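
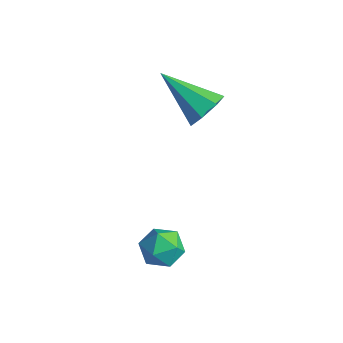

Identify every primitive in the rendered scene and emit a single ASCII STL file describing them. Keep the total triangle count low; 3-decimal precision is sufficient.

solid 
facet normal 0.791 0.273 -0.548
outer loop
vertex 1.078 3.334 2.516
vertex 0.72 3.815 2.239
vertex 1.09 3.84 2.785
endloop
endfacet
facet normal 0.320 -0.451 0.833
outer loop
vertex 1.078 3.334 2.516
vertex 1.09 3.84 2.785
vertex -0.64 3.345 3.181
endloop
endfacet
facet normal 0.791 0.273 -0.548
outer loop
vertex 1.09 3.84 2.785
vertex 0.72 3.815 2.239
vertex 0.824 4.326 2.643
endloop
endfacet
facet normal 0.117 0.337 0.934
outer loop
vertex 1.09 3.84 2.785
vertex 0.824 4.326 2.643
vertex -0.64 3.345 3.181
endloop
endfacet
facet normal 0.790 0.273 -0.549
outer loop
vertex 0.824 4.326 2.643
vertex 0.72 3.815 2.239
vertex 0.479 4.428 2.197
endloop
endfacet
facet normal -0.367 0.804 0.468
outer loop
vertex 0.824 4.326 2.643
vertex 0.479 4.428 2.197
vertex -0.64 3.345 3.181
endloop
endfacet
facet normal 0.791 0.273 -0.548
outer loop
vertex 0.479 4.428 2.197
vertex 0.72 3.815 2.239
vertex 0.316 4.068 1.782
endloop
endfacet
facet normal -0.771 0.599 -0.217
outer loop
vertex 0.479 4.428 2.197
vertex 0.316 4.068 1.782
vertex -0.64 3.345 3.181
endloop
endfacet
facet normal 0.791 0.273 -0.548
outer loop
vertex 0.316 4.068 1.782
vertex 0.72 3.815 2.239
vertex 0.458 3.517 1.712
endloop
endfacet
facet normal -0.787 -0.126 -0.603
outer loop
vertex 0.316 4.068 1.782
vertex 0.458 3.517 1.712
vertex -0.64 3.345 3.181
endloop
endfacet
facet normal 0.791 0.273 -0.548
outer loop
vertex 0.458 3.517 1.712
vertex 0.72 3.815 2.239
vertex 0.796 3.191 2.038
endloop
endfacet
facet normal -0.406 -0.821 -0.400
outer loop
vertex 0.458 3.517 1.712
vertex 0.796 3.191 2.038
vertex -0.64 3.345 3.181
endloop
endfacet
facet normal 0.791 0.273 -0.548
outer loop
vertex 0.796 3.191 2.038
vertex 0.72 3.815 2.239
vertex 1.078 3.334 2.516
endloop
endfacet
facet normal 0.086 -0.967 0.239
outer loop
vertex 0.796 3.191 2.038
vertex 1.078 3.334 2.516
vertex -0.64 3.345 3.181
endloop
endfacet
facet normal 0.289 0.365 0.885
outer loop
vertex 2.303 1.465 -0.262
vertex 2.223 0.867 0.011
vertex 2.808 1.036 -0.25
endloop
endfacet
facet normal 0.602 0.718 0.350
outer loop
vertex 2.303 1.465 -0.262
vertex 2.808 1.036 -0.25
vertex 2.693 1.397 -0.793
endloop
endfacet
facet normal 0.089 0.994 -0.062
outer loop
vertex 2.303 1.465 -0.262
vertex 2.693 1.397 -0.793
vertex 2.037 1.451 -0.869
endloop
endfacet
facet normal -0.542 0.812 0.219
outer loop
vertex 2.303 1.465 -0.262
vertex 2.037 1.451 -0.869
vertex 1.746 1.123 -0.372
endloop
endfacet
facet normal -0.418 0.423 0.804
outer loop
vertex 2.303 1.465 -0.262
vertex 1.746 1.123 -0.372
vertex 2.223 0.867 0.011
endloop
endfacet
facet normal 0.968 0.247 -0.041
outer loop
vertex 2.693 1.397 -0.793
vertex 2.808 1.036 -0.25
vertex 2.854 0.757 -0.848
endloop
endfacet
facet normal 0.462 -0.324 0.826
outer loop
vertex 2.808 1.036 -0.25
vertex 2.223 0.867 0.011
vertex 2.563 0.429 -0.351
endloop
endfacet
facet normal -0.682 -0.231 0.694
outer loop
vertex 2.223 0.867 0.011
vertex 1.746 1.123 -0.372
vertex 1.907 0.483 -0.427
endloop
endfacet
facet normal -0.882 0.398 -0.254
outer loop
vertex 1.746 1.123 -0.372
vertex 2.037 1.451 -0.869
vertex 1.792 0.844 -0.97
endloop
endfacet
facet normal 0.139 0.693 -0.708
outer loop
vertex 2.037 1.451 -0.869
vertex 2.693 1.397 -0.793
vertex 2.377 1.013 -1.231
endloop
endfacet
facet normal 0.542 -0.812 -0.219
outer loop
vertex 2.297 0.415 -0.958
vertex 2.854 0.757 -0.848
vertex 2.563 0.429 -0.351
endloop
endfacet
facet normal -0.089 -0.994 0.062
outer loop
vertex 2.297 0.415 -0.958
vertex 2.563 0.429 -0.351
vertex 1.907 0.483 -0.427
endloop
endfacet
facet normal -0.602 -0.718 -0.350
outer loop
vertex 2.297 0.415 -0.958
vertex 1.907 0.483 -0.427
vertex 1.792 0.844 -0.97
endloop
endfacet
facet normal -0.289 -0.365 -0.885
outer loop
vertex 2.297 0.415 -0.958
vertex 1.792 0.844 -0.97
vertex 2.377 1.013 -1.231
endloop
endfacet
facet normal 0.418 -0.423 -0.804
outer loop
vertex 2.297 0.415 -0.958
vertex 2.377 1.013 -1.231
vertex 2.854 0.757 -0.848
endloop
endfacet
facet normal 0.882 -0.398 0.254
outer loop
vertex 2.563 0.429 -0.351
vertex 2.854 0.757 -0.848
vertex 2.808 1.036 -0.25
endloop
endfacet
facet normal -0.139 -0.693 0.708
outer loop
vertex 1.907 0.483 -0.427
vertex 2.563 0.429 -0.351
vertex 2.223 0.867 0.011
endloop
endfacet
facet normal -0.968 -0.247 0.041
outer loop
vertex 1.792 0.844 -0.97
vertex 1.907 0.483 -0.427
vertex 1.746 1.123 -0.372
endloop
endfacet
facet normal -0.462 0.324 -0.826
outer loop
vertex 2.377 1.013 -1.231
vertex 1.792 0.844 -0.97
vertex 2.037 1.451 -0.869
endloop
endfacet
facet normal 0.682 0.231 -0.694
outer loop
vertex 2.854 0.757 -0.848
vertex 2.377 1.013 -1.231
vertex 2.693 1.397 -0.793
endloop
endfacet

endsolid


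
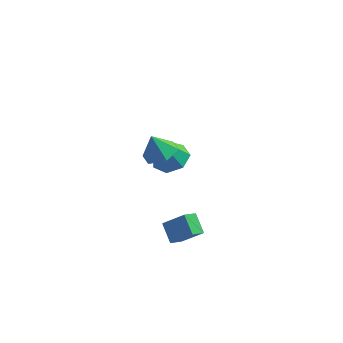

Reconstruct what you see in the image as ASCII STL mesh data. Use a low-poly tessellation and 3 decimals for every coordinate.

solid 
facet normal -0.504 -0.646 0.573
outer loop
vertex -1.285 -2.728 -2.516
vertex -2.358 -2.673 -3.398
vertex -0.831 -3.62 -3.123
endloop
endfacet
facet normal 0.772 -0.039 0.635
outer loop
vertex -0.322 -2.967 -3.702
vertex -1.285 -2.728 -2.516
vertex -0.831 -3.62 -3.123
endloop
endfacet
facet normal -0.504 -0.646 0.573
outer loop
vertex -0.831 -3.62 -3.123
vertex -2.358 -2.673 -3.398
vertex -1.904 -3.565 -4.005
endloop
endfacet
facet normal 0.387 -0.762 -0.519
outer loop
vertex -1.904 -3.565 -4.005
vertex -0.322 -2.967 -3.702
vertex -0.831 -3.62 -3.123
endloop
endfacet
facet normal -0.387 0.762 0.519
outer loop
vertex -1.285 -2.728 -2.516
vertex -1.849 -2.02 -3.977
vertex -2.358 -2.673 -3.398
endloop
endfacet
facet normal 0.772 -0.039 0.635
outer loop
vertex -0.776 -2.075 -3.095
vertex -1.285 -2.728 -2.516
vertex -0.322 -2.967 -3.702
endloop
endfacet
facet normal -0.387 0.762 0.519
outer loop
vertex -0.776 -2.075 -3.095
vertex -1.849 -2.02 -3.977
vertex -1.285 -2.728 -2.516
endloop
endfacet
facet normal -0.772 0.039 -0.635
outer loop
vertex -2.358 -2.673 -3.398
vertex -1.849 -2.02 -3.977
vertex -1.904 -3.565 -4.005
endloop
endfacet
facet normal 0.387 -0.762 -0.519
outer loop
vertex -1.395 -2.912 -4.584
vertex -0.322 -2.967 -3.702
vertex -1.904 -3.565 -4.005
endloop
endfacet
facet normal -0.772 0.039 -0.635
outer loop
vertex -1.904 -3.565 -4.005
vertex -1.849 -2.02 -3.977
vertex -1.395 -2.912 -4.584
endloop
endfacet
facet normal 0.504 0.646 -0.573
outer loop
vertex -1.395 -2.912 -4.584
vertex -0.776 -2.075 -3.095
vertex -0.322 -2.967 -3.702
endloop
endfacet
facet normal 0.504 0.646 -0.573
outer loop
vertex -1.849 -2.02 -3.977
vertex -0.776 -2.075 -3.095
vertex -1.395 -2.912 -4.584
endloop
endfacet
facet normal 0.385 -0.152 -0.911
outer loop
vertex -2.062 0.652 -0.152
vertex -2.61 -0.155 -0.249
vertex -2.959 0.713 -0.541
endloop
endfacet
facet normal -0.119 0.901 0.416
outer loop
vertex -2.062 0.652 -0.152
vertex -2.959 0.713 -0.541
vertex -3.09 0.035 0.889
endloop
endfacet
facet normal 0.385 -0.152 -0.911
outer loop
vertex -2.959 0.713 -0.541
vertex -2.61 -0.155 -0.249
vertex -3.507 -0.094 -0.638
endloop
endfacet
facet normal -0.824 0.538 0.180
outer loop
vertex -2.959 0.713 -0.541
vertex -3.507 -0.094 -0.638
vertex -3.09 0.035 0.889
endloop
endfacet
facet normal 0.385 -0.152 -0.911
outer loop
vertex -3.507 -0.094 -0.638
vertex -2.61 -0.155 -0.249
vertex -3.158 -0.961 -0.346
endloop
endfacet
facet normal -0.920 -0.278 0.275
outer loop
vertex -3.507 -0.094 -0.638
vertex -3.158 -0.961 -0.346
vertex -3.09 0.035 0.889
endloop
endfacet
facet normal 0.384 -0.152 -0.911
outer loop
vertex -3.158 -0.961 -0.346
vertex -2.61 -0.155 -0.249
vertex -2.26 -1.023 0.043
endloop
endfacet
facet normal -0.313 -0.731 0.607
outer loop
vertex -3.158 -0.961 -0.346
vertex -2.26 -1.023 0.043
vertex -3.09 0.035 0.889
endloop
endfacet
facet normal 0.384 -0.151 -0.911
outer loop
vertex -2.26 -1.023 0.043
vertex -2.61 -0.155 -0.249
vertex -1.712 -0.216 0.14
endloop
endfacet
facet normal 0.392 -0.367 0.844
outer loop
vertex -2.26 -1.023 0.043
vertex -1.712 -0.216 0.14
vertex -3.09 0.035 0.889
endloop
endfacet
facet normal 0.384 -0.151 -0.911
outer loop
vertex -1.712 -0.216 0.14
vertex -2.61 -0.155 -0.249
vertex -2.062 0.652 -0.152
endloop
endfacet
facet normal 0.488 0.449 0.748
outer loop
vertex -1.712 -0.216 0.14
vertex -2.062 0.652 -0.152
vertex -3.09 0.035 0.889
endloop
endfacet
facet normal 0.306 0.148 -0.940
outer loop
vertex -1.717 2.875 -4.679
vertex -2.399 3.681 -4.774
vertex -1.392 3.703 -4.443
endloop
endfacet
facet normal 0.670 -0.435 0.602
outer loop
vertex -1.717 2.875 -4.679
vertex -1.392 3.703 -4.443
vertex -3.021 3.379 -2.866
endloop
endfacet
facet normal 0.306 0.149 -0.940
outer loop
vertex -1.392 3.703 -4.443
vertex -2.399 3.681 -4.774
vertex -1.826 4.514 -4.456
endloop
endfacet
facet normal 0.618 0.342 0.708
outer loop
vertex -1.392 3.703 -4.443
vertex -1.826 4.514 -4.456
vertex -3.021 3.379 -2.866
endloop
endfacet
facet normal 0.306 0.148 -0.940
outer loop
vertex -1.826 4.514 -4.456
vertex -2.399 3.681 -4.774
vertex -2.691 4.697 -4.709
endloop
endfacet
facet normal 0.002 0.813 0.582
outer loop
vertex -1.826 4.514 -4.456
vertex -2.691 4.697 -4.709
vertex -3.021 3.379 -2.866
endloop
endfacet
facet normal 0.306 0.148 -0.940
outer loop
vertex -2.691 4.697 -4.709
vertex -2.399 3.681 -4.774
vertex -3.336 4.115 -5.011
endloop
endfacet
facet normal -0.713 0.625 0.319
outer loop
vertex -2.691 4.697 -4.709
vertex -3.336 4.115 -5.011
vertex -3.021 3.379 -2.866
endloop
endfacet
facet normal 0.307 0.149 -0.940
outer loop
vertex -3.336 4.115 -5.011
vertex -2.399 3.681 -4.774
vertex -3.275 3.206 -5.135
endloop
endfacet
facet normal -0.990 -0.082 0.117
outer loop
vertex -3.336 4.115 -5.011
vertex -3.275 3.206 -5.135
vertex -3.021 3.379 -2.866
endloop
endfacet
facet normal 0.307 0.148 -0.940
outer loop
vertex -3.275 3.206 -5.135
vertex -2.399 3.681 -4.774
vertex -2.555 2.654 -4.987
endloop
endfacet
facet normal -0.620 -0.774 0.128
outer loop
vertex -3.275 3.206 -5.135
vertex -2.555 2.654 -4.987
vertex -3.021 3.379 -2.866
endloop
endfacet
facet normal 0.306 0.148 -0.940
outer loop
vertex -2.555 2.654 -4.987
vertex -2.399 3.681 -4.774
vertex -1.717 2.875 -4.679
endloop
endfacet
facet normal 0.119 -0.931 0.344
outer loop
vertex -2.555 2.654 -4.987
vertex -1.717 2.875 -4.679
vertex -3.021 3.379 -2.866
endloop
endfacet

endsolid


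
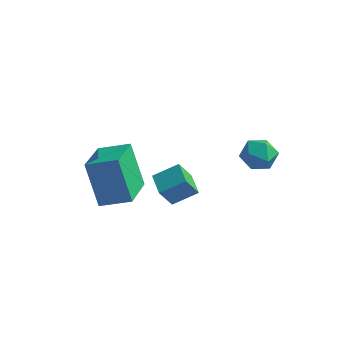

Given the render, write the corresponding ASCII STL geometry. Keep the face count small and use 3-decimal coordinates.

solid 
facet normal -0.977 0.145 0.158
outer loop
vertex 0.977 3.97 0.375
vertex 0.863 3.129 0.444
vertex 1.044 3.592 1.135
endloop
endfacet
facet normal -0.595 0.697 0.399
outer loop
vertex 0.977 3.97 0.375
vertex 1.044 3.592 1.135
vertex 1.601 4.196 0.91
endloop
endfacet
facet normal -0.221 0.964 -0.149
outer loop
vertex 0.977 3.97 0.375
vertex 1.601 4.196 0.91
vertex 1.765 4.105 0.079
endloop
endfacet
facet normal -0.372 0.576 -0.728
outer loop
vertex 0.977 3.97 0.375
vertex 1.765 4.105 0.079
vertex 1.309 3.446 -0.209
endloop
endfacet
facet normal -0.839 0.069 -0.539
outer loop
vertex 0.977 3.97 0.375
vertex 1.309 3.446 -0.209
vertex 0.863 3.129 0.444
endloop
endfacet
facet normal -0.132 0.451 0.883
outer loop
vertex 1.601 4.196 0.91
vertex 1.044 3.592 1.135
vertex 1.871 3.494 1.309
endloop
endfacet
facet normal -0.750 -0.442 0.492
outer loop
vertex 1.044 3.592 1.135
vertex 0.863 3.129 0.444
vertex 1.415 2.835 1.021
endloop
endfacet
facet normal -0.528 -0.564 -0.635
outer loop
vertex 0.863 3.129 0.444
vertex 1.309 3.446 -0.209
vertex 1.579 2.744 0.19
endloop
endfacet
facet normal 0.228 0.253 -0.940
outer loop
vertex 1.309 3.446 -0.209
vertex 1.765 4.105 0.079
vertex 2.136 3.348 -0.035
endloop
endfacet
facet normal 0.473 0.881 -0.003
outer loop
vertex 1.765 4.105 0.079
vertex 1.601 4.196 0.91
vertex 2.317 3.811 0.656
endloop
endfacet
facet normal 0.372 -0.576 0.728
outer loop
vertex 2.203 2.97 0.725
vertex 1.871 3.494 1.309
vertex 1.415 2.835 1.021
endloop
endfacet
facet normal 0.221 -0.964 0.149
outer loop
vertex 2.203 2.97 0.725
vertex 1.415 2.835 1.021
vertex 1.579 2.744 0.19
endloop
endfacet
facet normal 0.595 -0.697 -0.399
outer loop
vertex 2.203 2.97 0.725
vertex 1.579 2.744 0.19
vertex 2.136 3.348 -0.035
endloop
endfacet
facet normal 0.977 -0.145 -0.158
outer loop
vertex 2.203 2.97 0.725
vertex 2.136 3.348 -0.035
vertex 2.317 3.811 0.656
endloop
endfacet
facet normal 0.839 -0.069 0.539
outer loop
vertex 2.203 2.97 0.725
vertex 2.317 3.811 0.656
vertex 1.871 3.494 1.309
endloop
endfacet
facet normal -0.228 -0.253 0.940
outer loop
vertex 1.415 2.835 1.021
vertex 1.871 3.494 1.309
vertex 1.044 3.592 1.135
endloop
endfacet
facet normal -0.473 -0.881 0.003
outer loop
vertex 1.579 2.744 0.19
vertex 1.415 2.835 1.021
vertex 0.863 3.129 0.444
endloop
endfacet
facet normal 0.132 -0.451 -0.883
outer loop
vertex 2.136 3.348 -0.035
vertex 1.579 2.744 0.19
vertex 1.309 3.446 -0.209
endloop
endfacet
facet normal 0.750 0.442 -0.492
outer loop
vertex 2.317 3.811 0.656
vertex 2.136 3.348 -0.035
vertex 1.765 4.105 0.079
endloop
endfacet
facet normal 0.528 0.564 0.635
outer loop
vertex 1.871 3.494 1.309
vertex 2.317 3.811 0.656
vertex 1.601 4.196 0.91
endloop
endfacet
facet normal -0.712 -0.514 -0.479
outer loop
vertex -0.28 -1.749 1.527
vertex -0.959 -0.984 1.715
vertex 0.019 -1.242 0.54
endloop
endfacet
facet normal 0.652 -0.736 -0.180
outer loop
vertex 0.859 -0.636 1.105
vertex -0.28 -1.749 1.527
vertex 0.019 -1.242 0.54
endloop
endfacet
facet normal -0.711 -0.514 -0.479
outer loop
vertex 0.019 -1.242 0.54
vertex -0.959 -0.984 1.715
vertex -0.66 -0.477 0.727
endloop
endfacet
facet normal 0.260 0.441 -0.859
outer loop
vertex -0.66 -0.477 0.727
vertex 0.859 -0.636 1.105
vertex 0.019 -1.242 0.54
endloop
endfacet
facet normal -0.259 -0.441 0.859
outer loop
vertex -0.28 -1.749 1.527
vertex -0.119 -0.378 2.28
vertex -0.959 -0.984 1.715
endloop
endfacet
facet normal 0.652 -0.736 -0.180
outer loop
vertex 0.56 -1.143 2.093
vertex -0.28 -1.749 1.527
vertex 0.859 -0.636 1.105
endloop
endfacet
facet normal -0.260 -0.441 0.859
outer loop
vertex 0.56 -1.143 2.093
vertex -0.119 -0.378 2.28
vertex -0.28 -1.749 1.527
endloop
endfacet
facet normal -0.652 0.736 0.180
outer loop
vertex -0.959 -0.984 1.715
vertex -0.119 -0.378 2.28
vertex -0.66 -0.477 0.727
endloop
endfacet
facet normal 0.260 0.442 -0.859
outer loop
vertex 0.18 0.129 1.293
vertex 0.859 -0.636 1.105
vertex -0.66 -0.477 0.727
endloop
endfacet
facet normal -0.653 0.736 0.180
outer loop
vertex -0.66 -0.477 0.727
vertex -0.119 -0.378 2.28
vertex 0.18 0.129 1.293
endloop
endfacet
facet normal 0.712 0.514 0.479
outer loop
vertex 0.18 0.129 1.293
vertex 0.56 -1.143 2.093
vertex 0.859 -0.636 1.105
endloop
endfacet
facet normal 0.711 0.514 0.480
outer loop
vertex -0.119 -0.378 2.28
vertex 0.56 -1.143 2.093
vertex 0.18 0.129 1.293
endloop
endfacet
facet normal -0.899 -0.305 -0.314
outer loop
vertex -3.909 -1.018 1.297
vertex -4.347 0.892 0.696
vertex -3.092 -1.439 -0.635
endloop
endfacet
facet normal 0.214 -0.932 0.293
outer loop
vertex -1.833 -1.012 -0.196
vertex -3.909 -1.018 1.297
vertex -3.092 -1.439 -0.635
endloop
endfacet
facet normal -0.899 -0.305 -0.314
outer loop
vertex -3.092 -1.439 -0.635
vertex -4.347 0.892 0.696
vertex -3.53 0.471 -1.236
endloop
endfacet
facet normal 0.382 -0.197 -0.903
outer loop
vertex -3.53 0.471 -1.236
vertex -1.833 -1.012 -0.196
vertex -3.092 -1.439 -0.635
endloop
endfacet
facet normal -0.382 0.197 0.903
outer loop
vertex -3.909 -1.018 1.297
vertex -3.088 1.319 1.135
vertex -4.347 0.892 0.696
endloop
endfacet
facet normal 0.214 -0.932 0.293
outer loop
vertex -2.65 -0.591 1.736
vertex -3.909 -1.018 1.297
vertex -1.833 -1.012 -0.196
endloop
endfacet
facet normal -0.382 0.197 0.903
outer loop
vertex -2.65 -0.591 1.736
vertex -3.088 1.319 1.135
vertex -3.909 -1.018 1.297
endloop
endfacet
facet normal -0.214 0.932 -0.293
outer loop
vertex -4.347 0.892 0.696
vertex -3.088 1.319 1.135
vertex -3.53 0.471 -1.236
endloop
endfacet
facet normal 0.382 -0.197 -0.903
outer loop
vertex -2.271 0.898 -0.797
vertex -1.833 -1.012 -0.196
vertex -3.53 0.471 -1.236
endloop
endfacet
facet normal -0.214 0.932 -0.293
outer loop
vertex -3.53 0.471 -1.236
vertex -3.088 1.319 1.135
vertex -2.271 0.898 -0.797
endloop
endfacet
facet normal 0.899 0.305 0.314
outer loop
vertex -2.271 0.898 -0.797
vertex -2.65 -0.591 1.736
vertex -1.833 -1.012 -0.196
endloop
endfacet
facet normal 0.899 0.305 0.314
outer loop
vertex -3.088 1.319 1.135
vertex -2.65 -0.591 1.736
vertex -2.271 0.898 -0.797
endloop
endfacet

endsolid


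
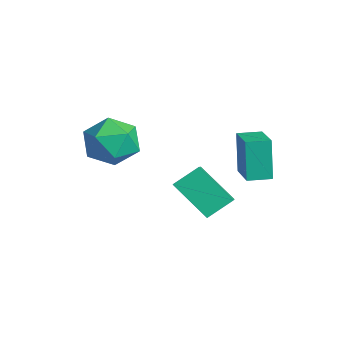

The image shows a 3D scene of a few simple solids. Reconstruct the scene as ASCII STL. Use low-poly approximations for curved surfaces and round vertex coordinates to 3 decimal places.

solid 
facet normal -0.625 -0.450 0.638
outer loop
vertex 1.532 0.914 0.748
vertex 1.515 1.943 1.457
vertex 0.4 1.415 -0.007
endloop
endfacet
facet normal 0.014 -0.823 -0.567
outer loop
vertex 1.625 2.297 -1.257
vertex 1.532 0.914 0.748
vertex 0.4 1.415 -0.007
endloop
endfacet
facet normal -0.625 -0.450 0.638
outer loop
vertex 0.4 1.415 -0.007
vertex 1.515 1.943 1.457
vertex 0.383 2.444 0.702
endloop
endfacet
facet normal -0.780 0.346 -0.521
outer loop
vertex 0.383 2.444 0.702
vertex 1.625 2.297 -1.257
vertex 0.4 1.415 -0.007
endloop
endfacet
facet normal 0.780 -0.346 0.521
outer loop
vertex 1.532 0.914 0.748
vertex 2.74 2.825 0.207
vertex 1.515 1.943 1.457
endloop
endfacet
facet normal 0.014 -0.823 -0.567
outer loop
vertex 2.757 1.796 -0.502
vertex 1.532 0.914 0.748
vertex 1.625 2.297 -1.257
endloop
endfacet
facet normal 0.780 -0.346 0.521
outer loop
vertex 2.757 1.796 -0.502
vertex 2.74 2.825 0.207
vertex 1.532 0.914 0.748
endloop
endfacet
facet normal -0.014 0.823 0.567
outer loop
vertex 1.515 1.943 1.457
vertex 2.74 2.825 0.207
vertex 0.383 2.444 0.702
endloop
endfacet
facet normal -0.780 0.346 -0.521
outer loop
vertex 1.608 3.326 -0.548
vertex 1.625 2.297 -1.257
vertex 0.383 2.444 0.702
endloop
endfacet
facet normal -0.014 0.823 0.567
outer loop
vertex 0.383 2.444 0.702
vertex 2.74 2.825 0.207
vertex 1.608 3.326 -0.548
endloop
endfacet
facet normal 0.625 0.450 -0.638
outer loop
vertex 1.608 3.326 -0.548
vertex 2.757 1.796 -0.502
vertex 1.625 2.297 -1.257
endloop
endfacet
facet normal 0.625 0.450 -0.638
outer loop
vertex 2.74 2.825 0.207
vertex 2.757 1.796 -0.502
vertex 1.608 3.326 -0.548
endloop
endfacet
facet normal -0.957 0.154 -0.247
outer loop
vertex 1.818 3.269 3.151
vertex 1.974 4.216 3.137
vertex 2.25 3.172 1.417
endloop
endfacet
facet normal -0.163 -0.987 0.015
outer loop
vertex 3.666 2.944 1.783
vertex 1.818 3.269 3.151
vertex 2.25 3.172 1.417
endloop
endfacet
facet normal -0.956 0.155 -0.247
outer loop
vertex 2.25 3.172 1.417
vertex 1.974 4.216 3.137
vertex 2.407 4.119 1.403
endloop
endfacet
facet normal 0.242 -0.054 -0.969
outer loop
vertex 2.407 4.119 1.403
vertex 3.666 2.944 1.783
vertex 2.25 3.172 1.417
endloop
endfacet
facet normal -0.242 0.054 0.969
outer loop
vertex 1.818 3.269 3.151
vertex 3.39 3.988 3.503
vertex 1.974 4.216 3.137
endloop
endfacet
facet normal -0.163 -0.987 0.015
outer loop
vertex 3.233 3.041 3.517
vertex 1.818 3.269 3.151
vertex 3.666 2.944 1.783
endloop
endfacet
facet normal -0.242 0.054 0.969
outer loop
vertex 3.233 3.041 3.517
vertex 3.39 3.988 3.503
vertex 1.818 3.269 3.151
endloop
endfacet
facet normal 0.163 0.987 -0.015
outer loop
vertex 1.974 4.216 3.137
vertex 3.39 3.988 3.503
vertex 2.407 4.119 1.403
endloop
endfacet
facet normal 0.242 -0.054 -0.969
outer loop
vertex 3.822 3.891 1.769
vertex 3.666 2.944 1.783
vertex 2.407 4.119 1.403
endloop
endfacet
facet normal 0.163 0.987 -0.015
outer loop
vertex 2.407 4.119 1.403
vertex 3.39 3.988 3.503
vertex 3.822 3.891 1.769
endloop
endfacet
facet normal 0.957 -0.154 0.247
outer loop
vertex 3.822 3.891 1.769
vertex 3.233 3.041 3.517
vertex 3.666 2.944 1.783
endloop
endfacet
facet normal 0.957 -0.155 0.247
outer loop
vertex 3.39 3.988 3.503
vertex 3.233 3.041 3.517
vertex 3.822 3.891 1.769
endloop
endfacet
facet normal -0.601 0.453 0.658
outer loop
vertex -2.364 -0.274 1.99
vertex -1.572 -0.521 2.884
vertex -1.477 0.519 2.254
endloop
endfacet
facet normal -0.668 0.744 0.009
outer loop
vertex -2.364 -0.274 1.99
vertex -1.477 0.519 2.254
vertex -1.757 0.282 1.091
endloop
endfacet
facet normal -0.867 0.229 -0.443
outer loop
vertex -2.364 -0.274 1.99
vertex -1.757 0.282 1.091
vertex -2.025 -0.904 1.002
endloop
endfacet
facet normal -0.922 -0.379 -0.075
outer loop
vertex -2.364 -0.274 1.99
vertex -2.025 -0.904 1.002
vertex -1.911 -1.4 2.111
endloop
endfacet
facet normal -0.759 -0.240 0.606
outer loop
vertex -2.364 -0.274 1.99
vertex -1.911 -1.4 2.111
vertex -1.572 -0.521 2.884
endloop
endfacet
facet normal -0.026 0.981 -0.194
outer loop
vertex -1.757 0.282 1.091
vertex -1.477 0.519 2.254
vertex -0.589 0.38 1.429
endloop
endfacet
facet normal 0.081 0.511 0.856
outer loop
vertex -1.477 0.519 2.254
vertex -1.572 -0.521 2.884
vertex -0.475 -0.116 2.538
endloop
endfacet
facet normal -0.172 -0.612 0.772
outer loop
vertex -1.572 -0.521 2.884
vertex -1.911 -1.4 2.111
vertex -0.743 -1.302 2.449
endloop
endfacet
facet normal -0.437 -0.837 -0.329
outer loop
vertex -1.911 -1.4 2.111
vertex -2.025 -0.904 1.002
vertex -1.023 -1.539 1.286
endloop
endfacet
facet normal -0.347 0.148 -0.926
outer loop
vertex -2.025 -0.904 1.002
vertex -1.757 0.282 1.091
vertex -0.928 -0.499 0.656
endloop
endfacet
facet normal 0.922 0.379 0.075
outer loop
vertex -0.136 -0.746 1.55
vertex -0.589 0.38 1.429
vertex -0.475 -0.116 2.538
endloop
endfacet
facet normal 0.867 -0.229 0.443
outer loop
vertex -0.136 -0.746 1.55
vertex -0.475 -0.116 2.538
vertex -0.743 -1.302 2.449
endloop
endfacet
facet normal 0.668 -0.744 -0.009
outer loop
vertex -0.136 -0.746 1.55
vertex -0.743 -1.302 2.449
vertex -1.023 -1.539 1.286
endloop
endfacet
facet normal 0.601 -0.453 -0.658
outer loop
vertex -0.136 -0.746 1.55
vertex -1.023 -1.539 1.286
vertex -0.928 -0.499 0.656
endloop
endfacet
facet normal 0.759 0.240 -0.606
outer loop
vertex -0.136 -0.746 1.55
vertex -0.928 -0.499 0.656
vertex -0.589 0.38 1.429
endloop
endfacet
facet normal 0.437 0.837 0.329
outer loop
vertex -0.475 -0.116 2.538
vertex -0.589 0.38 1.429
vertex -1.477 0.519 2.254
endloop
endfacet
facet normal 0.347 -0.148 0.926
outer loop
vertex -0.743 -1.302 2.449
vertex -0.475 -0.116 2.538
vertex -1.572 -0.521 2.884
endloop
endfacet
facet normal 0.026 -0.981 0.194
outer loop
vertex -1.023 -1.539 1.286
vertex -0.743 -1.302 2.449
vertex -1.911 -1.4 2.111
endloop
endfacet
facet normal -0.081 -0.511 -0.856
outer loop
vertex -0.928 -0.499 0.656
vertex -1.023 -1.539 1.286
vertex -2.025 -0.904 1.002
endloop
endfacet
facet normal 0.172 0.612 -0.772
outer loop
vertex -0.589 0.38 1.429
vertex -0.928 -0.499 0.656
vertex -1.757 0.282 1.091
endloop
endfacet

endsolid


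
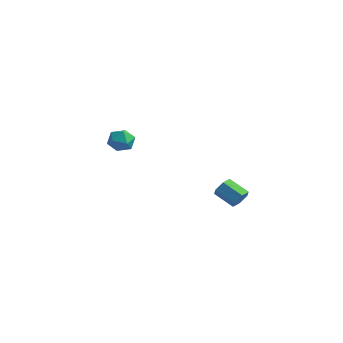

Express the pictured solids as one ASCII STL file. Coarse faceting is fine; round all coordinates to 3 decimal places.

solid 
facet normal 0.862 0.146 -0.486
outer loop
vertex 3.907 3.697 -2.206
vertex 3.624 3.945 -2.634
vertex 3.816 4.259 -2.199
endloop
endfacet
facet normal 0.481 0.067 0.874
outer loop
vertex 3.907 3.697 -2.206
vertex 3.816 4.259 -2.199
vertex 2.899 3.526 -1.638
endloop
endfacet
facet normal 0.481 0.067 0.874
outer loop
vertex 2.899 3.526 -1.638
vertex 3.816 4.259 -2.199
vertex 2.808 4.089 -1.631
endloop
endfacet
facet normal -0.862 -0.145 0.485
outer loop
vertex 2.899 3.526 -1.638
vertex 2.808 4.089 -1.631
vertex 2.616 3.775 -2.066
endloop
endfacet
facet normal 0.862 0.146 -0.486
outer loop
vertex 3.816 4.259 -2.199
vertex 3.624 3.945 -2.634
vertex 3.533 4.508 -2.626
endloop
endfacet
facet normal 0.103 0.888 0.449
outer loop
vertex 3.816 4.259 -2.199
vertex 3.533 4.508 -2.626
vertex 2.808 4.089 -1.631
endloop
endfacet
facet normal 0.101 0.888 0.448
outer loop
vertex 2.808 4.089 -1.631
vertex 3.533 4.508 -2.626
vertex 2.525 4.337 -2.059
endloop
endfacet
facet normal -0.862 -0.146 0.486
outer loop
vertex 2.808 4.089 -1.631
vertex 2.525 4.337 -2.059
vertex 2.616 3.775 -2.066
endloop
endfacet
facet normal 0.862 0.146 -0.485
outer loop
vertex 3.533 4.508 -2.626
vertex 3.624 3.945 -2.634
vertex 3.341 4.194 -3.062
endloop
endfacet
facet normal -0.379 0.822 -0.425
outer loop
vertex 3.533 4.508 -2.626
vertex 3.341 4.194 -3.062
vertex 2.525 4.337 -2.059
endloop
endfacet
facet normal -0.379 0.822 -0.426
outer loop
vertex 2.525 4.337 -2.059
vertex 3.341 4.194 -3.062
vertex 2.333 4.023 -2.494
endloop
endfacet
facet normal -0.862 -0.146 0.486
outer loop
vertex 2.525 4.337 -2.059
vertex 2.333 4.023 -2.494
vertex 2.616 3.775 -2.066
endloop
endfacet
facet normal 0.862 0.145 -0.485
outer loop
vertex 3.341 4.194 -3.062
vertex 3.624 3.945 -2.634
vertex 3.432 3.631 -3.069
endloop
endfacet
facet normal -0.481 -0.067 -0.874
outer loop
vertex 3.341 4.194 -3.062
vertex 3.432 3.631 -3.069
vertex 2.333 4.023 -2.494
endloop
endfacet
facet normal -0.481 -0.067 -0.874
outer loop
vertex 2.333 4.023 -2.494
vertex 3.432 3.631 -3.069
vertex 2.424 3.461 -2.501
endloop
endfacet
facet normal -0.862 -0.146 0.486
outer loop
vertex 2.333 4.023 -2.494
vertex 2.424 3.461 -2.501
vertex 2.616 3.775 -2.066
endloop
endfacet
facet normal 0.862 0.146 -0.486
outer loop
vertex 3.432 3.631 -3.069
vertex 3.624 3.945 -2.634
vertex 3.715 3.383 -2.641
endloop
endfacet
facet normal -0.102 -0.889 -0.447
outer loop
vertex 3.432 3.631 -3.069
vertex 3.715 3.383 -2.641
vertex 2.424 3.461 -2.501
endloop
endfacet
facet normal -0.102 -0.887 -0.450
outer loop
vertex 2.424 3.461 -2.501
vertex 3.715 3.383 -2.641
vertex 2.707 3.212 -2.074
endloop
endfacet
facet normal -0.862 -0.146 0.486
outer loop
vertex 2.424 3.461 -2.501
vertex 2.707 3.212 -2.074
vertex 2.616 3.775 -2.066
endloop
endfacet
facet normal 0.862 0.146 -0.486
outer loop
vertex 3.715 3.383 -2.641
vertex 3.624 3.945 -2.634
vertex 3.907 3.697 -2.206
endloop
endfacet
facet normal 0.379 -0.822 0.426
outer loop
vertex 3.715 3.383 -2.641
vertex 3.907 3.697 -2.206
vertex 2.707 3.212 -2.074
endloop
endfacet
facet normal 0.379 -0.822 0.425
outer loop
vertex 2.707 3.212 -2.074
vertex 3.907 3.697 -2.206
vertex 2.899 3.526 -1.638
endloop
endfacet
facet normal -0.862 -0.146 0.485
outer loop
vertex 2.707 3.212 -2.074
vertex 2.899 3.526 -1.638
vertex 2.616 3.775 -2.066
endloop
endfacet
facet normal -0.536 0.839 0.091
outer loop
vertex -3.362 3.835 -0.913
vertex -3.966 3.431 -0.743
vertex -3.509 3.664 -0.201
endloop
endfacet
facet normal 0.147 0.955 0.260
outer loop
vertex -3.362 3.835 -0.913
vertex -3.509 3.664 -0.201
vertex -2.809 3.626 -0.457
endloop
endfacet
facet normal 0.547 0.780 -0.305
outer loop
vertex -3.362 3.835 -0.913
vertex -2.809 3.626 -0.457
vertex -2.834 3.369 -1.158
endloop
endfacet
facet normal 0.109 0.556 -0.824
outer loop
vertex -3.362 3.835 -0.913
vertex -2.834 3.369 -1.158
vertex -3.549 3.248 -1.334
endloop
endfacet
facet normal -0.560 0.593 -0.579
outer loop
vertex -3.362 3.835 -0.913
vertex -3.549 3.248 -1.334
vertex -3.966 3.431 -0.743
endloop
endfacet
facet normal 0.319 0.515 0.795
outer loop
vertex -2.809 3.626 -0.457
vertex -3.509 3.664 -0.201
vertex -3.071 3.092 -0.006
endloop
endfacet
facet normal -0.787 0.329 0.522
outer loop
vertex -3.509 3.664 -0.201
vertex -3.966 3.431 -0.743
vertex -3.786 2.971 -0.182
endloop
endfacet
facet normal -0.825 -0.069 -0.561
outer loop
vertex -3.966 3.431 -0.743
vertex -3.549 3.248 -1.334
vertex -3.811 2.714 -0.883
endloop
endfacet
facet normal 0.258 -0.129 -0.958
outer loop
vertex -3.549 3.248 -1.334
vertex -2.834 3.369 -1.158
vertex -3.111 2.676 -1.139
endloop
endfacet
facet normal 0.965 0.232 -0.119
outer loop
vertex -2.834 3.369 -1.158
vertex -2.809 3.626 -0.457
vertex -2.654 2.909 -0.597
endloop
endfacet
facet normal -0.109 -0.556 0.824
outer loop
vertex -3.258 2.505 -0.427
vertex -3.071 3.092 -0.006
vertex -3.786 2.971 -0.182
endloop
endfacet
facet normal -0.547 -0.780 0.305
outer loop
vertex -3.258 2.505 -0.427
vertex -3.786 2.971 -0.182
vertex -3.811 2.714 -0.883
endloop
endfacet
facet normal -0.147 -0.955 -0.260
outer loop
vertex -3.258 2.505 -0.427
vertex -3.811 2.714 -0.883
vertex -3.111 2.676 -1.139
endloop
endfacet
facet normal 0.536 -0.839 -0.091
outer loop
vertex -3.258 2.505 -0.427
vertex -3.111 2.676 -1.139
vertex -2.654 2.909 -0.597
endloop
endfacet
facet normal 0.560 -0.593 0.579
outer loop
vertex -3.258 2.505 -0.427
vertex -2.654 2.909 -0.597
vertex -3.071 3.092 -0.006
endloop
endfacet
facet normal -0.258 0.129 0.958
outer loop
vertex -3.786 2.971 -0.182
vertex -3.071 3.092 -0.006
vertex -3.509 3.664 -0.201
endloop
endfacet
facet normal -0.965 -0.232 0.119
outer loop
vertex -3.811 2.714 -0.883
vertex -3.786 2.971 -0.182
vertex -3.966 3.431 -0.743
endloop
endfacet
facet normal -0.319 -0.515 -0.795
outer loop
vertex -3.111 2.676 -1.139
vertex -3.811 2.714 -0.883
vertex -3.549 3.248 -1.334
endloop
endfacet
facet normal 0.787 -0.329 -0.522
outer loop
vertex -2.654 2.909 -0.597
vertex -3.111 2.676 -1.139
vertex -2.834 3.369 -1.158
endloop
endfacet
facet normal 0.825 0.069 0.561
outer loop
vertex -3.071 3.092 -0.006
vertex -2.654 2.909 -0.597
vertex -2.809 3.626 -0.457
endloop
endfacet

endsolid


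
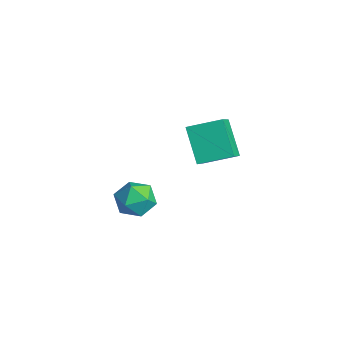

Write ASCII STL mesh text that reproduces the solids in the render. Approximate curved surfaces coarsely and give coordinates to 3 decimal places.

solid 
facet normal -0.635 0.472 -0.611
outer loop
vertex -3.96 2.311 2.393
vertex -3.392 3.64 2.83
vertex -2.739 2.227 1.06
endloop
endfacet
facet normal -0.376 -0.880 -0.289
outer loop
vertex -1.628 1.4 2.13
vertex -3.96 2.311 2.393
vertex -2.739 2.227 1.06
endloop
endfacet
facet normal -0.634 0.473 -0.612
outer loop
vertex -2.739 2.227 1.06
vertex -3.392 3.64 2.83
vertex -2.17 3.555 1.497
endloop
endfacet
facet normal 0.675 -0.047 -0.737
outer loop
vertex -2.17 3.555 1.497
vertex -1.628 1.4 2.13
vertex -2.739 2.227 1.06
endloop
endfacet
facet normal -0.675 0.046 0.736
outer loop
vertex -3.96 2.311 2.393
vertex -2.281 2.813 3.9
vertex -3.392 3.64 2.83
endloop
endfacet
facet normal -0.376 -0.880 -0.289
outer loop
vertex -2.85 1.485 3.463
vertex -3.96 2.311 2.393
vertex -1.628 1.4 2.13
endloop
endfacet
facet normal -0.675 0.047 0.736
outer loop
vertex -2.85 1.485 3.463
vertex -2.281 2.813 3.9
vertex -3.96 2.311 2.393
endloop
endfacet
facet normal 0.377 0.880 0.289
outer loop
vertex -3.392 3.64 2.83
vertex -2.281 2.813 3.9
vertex -2.17 3.555 1.497
endloop
endfacet
facet normal 0.675 -0.046 -0.736
outer loop
vertex -1.06 2.729 2.567
vertex -1.628 1.4 2.13
vertex -2.17 3.555 1.497
endloop
endfacet
facet normal 0.376 0.880 0.289
outer loop
vertex -2.17 3.555 1.497
vertex -2.281 2.813 3.9
vertex -1.06 2.729 2.567
endloop
endfacet
facet normal 0.635 -0.472 0.612
outer loop
vertex -1.06 2.729 2.567
vertex -2.85 1.485 3.463
vertex -1.628 1.4 2.13
endloop
endfacet
facet normal 0.635 -0.473 0.611
outer loop
vertex -2.281 2.813 3.9
vertex -2.85 1.485 3.463
vertex -1.06 2.729 2.567
endloop
endfacet
facet normal -0.962 0.245 -0.120
outer loop
vertex -0.084 -1.503 2.628
vertex -0.277 -2.347 2.455
vertex -0.305 -2.049 3.286
endloop
endfacet
facet normal -0.645 0.680 0.348
outer loop
vertex -0.084 -1.503 2.628
vertex -0.305 -2.049 3.286
vertex 0.358 -1.475 3.392
endloop
endfacet
facet normal -0.095 0.995 0.018
outer loop
vertex -0.084 -1.503 2.628
vertex 0.358 -1.475 3.392
vertex 0.796 -1.419 2.627
endloop
endfacet
facet normal -0.073 0.754 -0.653
outer loop
vertex -0.084 -1.503 2.628
vertex 0.796 -1.419 2.627
vertex 0.403 -1.958 2.048
endloop
endfacet
facet normal -0.608 0.291 -0.739
outer loop
vertex -0.084 -1.503 2.628
vertex 0.403 -1.958 2.048
vertex -0.277 -2.347 2.455
endloop
endfacet
facet normal -0.385 0.282 0.879
outer loop
vertex 0.358 -1.475 3.392
vertex -0.305 -2.049 3.286
vertex 0.437 -2.302 3.692
endloop
endfacet
facet normal -0.898 -0.422 0.121
outer loop
vertex -0.305 -2.049 3.286
vertex -0.277 -2.347 2.455
vertex 0.044 -2.841 3.113
endloop
endfacet
facet normal -0.326 -0.350 -0.878
outer loop
vertex -0.277 -2.347 2.455
vertex 0.403 -1.958 2.048
vertex 0.482 -2.785 2.348
endloop
endfacet
facet normal 0.541 0.400 -0.740
outer loop
vertex 0.403 -1.958 2.048
vertex 0.796 -1.419 2.627
vertex 1.145 -2.211 2.454
endloop
endfacet
facet normal 0.505 0.790 0.347
outer loop
vertex 0.796 -1.419 2.627
vertex 0.358 -1.475 3.392
vertex 1.117 -1.913 3.285
endloop
endfacet
facet normal 0.073 -0.754 0.653
outer loop
vertex 0.924 -2.757 3.112
vertex 0.437 -2.302 3.692
vertex 0.044 -2.841 3.113
endloop
endfacet
facet normal 0.095 -0.995 -0.018
outer loop
vertex 0.924 -2.757 3.112
vertex 0.044 -2.841 3.113
vertex 0.482 -2.785 2.348
endloop
endfacet
facet normal 0.645 -0.680 -0.348
outer loop
vertex 0.924 -2.757 3.112
vertex 0.482 -2.785 2.348
vertex 1.145 -2.211 2.454
endloop
endfacet
facet normal 0.962 -0.245 0.120
outer loop
vertex 0.924 -2.757 3.112
vertex 1.145 -2.211 2.454
vertex 1.117 -1.913 3.285
endloop
endfacet
facet normal 0.608 -0.291 0.739
outer loop
vertex 0.924 -2.757 3.112
vertex 1.117 -1.913 3.285
vertex 0.437 -2.302 3.692
endloop
endfacet
facet normal -0.541 -0.400 0.740
outer loop
vertex 0.044 -2.841 3.113
vertex 0.437 -2.302 3.692
vertex -0.305 -2.049 3.286
endloop
endfacet
facet normal -0.505 -0.790 -0.347
outer loop
vertex 0.482 -2.785 2.348
vertex 0.044 -2.841 3.113
vertex -0.277 -2.347 2.455
endloop
endfacet
facet normal 0.385 -0.282 -0.879
outer loop
vertex 1.145 -2.211 2.454
vertex 0.482 -2.785 2.348
vertex 0.403 -1.958 2.048
endloop
endfacet
facet normal 0.898 0.422 -0.121
outer loop
vertex 1.117 -1.913 3.285
vertex 1.145 -2.211 2.454
vertex 0.796 -1.419 2.627
endloop
endfacet
facet normal 0.326 0.350 0.878
outer loop
vertex 0.437 -2.302 3.692
vertex 1.117 -1.913 3.285
vertex 0.358 -1.475 3.392
endloop
endfacet

endsolid


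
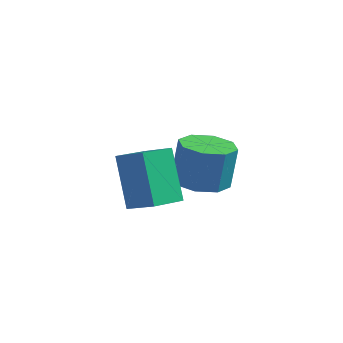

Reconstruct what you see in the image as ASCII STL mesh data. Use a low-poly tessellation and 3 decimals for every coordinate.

solid 
facet normal -0.054 -0.241 -0.969
outer loop
vertex 4.307 3.827 -2.501
vertex 3.733 2.981 -2.258
vertex 3.518 3.981 -2.495
endloop
endfacet
facet normal 0.184 0.951 -0.247
outer loop
vertex 4.307 3.827 -2.501
vertex 3.518 3.981 -2.495
vertex 4.4 4.244 -0.824
endloop
endfacet
facet normal 0.185 0.951 -0.247
outer loop
vertex 4.4 4.244 -0.824
vertex 3.518 3.981 -2.495
vertex 3.611 4.399 -0.819
endloop
endfacet
facet normal 0.054 0.241 0.969
outer loop
vertex 4.4 4.244 -0.824
vertex 3.611 4.399 -0.819
vertex 3.827 3.399 -0.582
endloop
endfacet
facet normal -0.054 -0.241 -0.969
outer loop
vertex 3.518 3.981 -2.495
vertex 3.733 2.981 -2.258
vertex 2.856 3.55 -2.351
endloop
endfacet
facet normal -0.563 0.808 -0.170
outer loop
vertex 3.518 3.981 -2.495
vertex 2.856 3.55 -2.351
vertex 3.611 4.399 -0.819
endloop
endfacet
facet normal -0.564 0.808 -0.170
outer loop
vertex 3.611 4.399 -0.819
vertex 2.856 3.55 -2.351
vertex 2.949 3.967 -0.675
endloop
endfacet
facet normal 0.053 0.241 0.969
outer loop
vertex 3.611 4.399 -0.819
vertex 2.949 3.967 -0.675
vertex 3.827 3.399 -0.582
endloop
endfacet
facet normal -0.054 -0.242 -0.969
outer loop
vertex 2.856 3.55 -2.351
vertex 3.733 2.981 -2.258
vertex 2.707 2.785 -2.152
endloop
endfacet
facet normal -0.981 0.193 0.006
outer loop
vertex 2.856 3.55 -2.351
vertex 2.707 2.785 -2.152
vertex 2.949 3.967 -0.675
endloop
endfacet
facet normal -0.981 0.193 0.006
outer loop
vertex 2.949 3.967 -0.675
vertex 2.707 2.785 -2.152
vertex 2.8 3.203 -0.476
endloop
endfacet
facet normal 0.054 0.242 0.969
outer loop
vertex 2.949 3.967 -0.675
vertex 2.8 3.203 -0.476
vertex 3.827 3.399 -0.582
endloop
endfacet
facet normal -0.054 -0.241 -0.969
outer loop
vertex 2.707 2.785 -2.152
vertex 3.733 2.981 -2.258
vertex 3.16 2.136 -2.016
endloop
endfacet
facet normal -0.824 -0.537 0.180
outer loop
vertex 2.707 2.785 -2.152
vertex 3.16 2.136 -2.016
vertex 2.8 3.203 -0.476
endloop
endfacet
facet normal -0.824 -0.537 0.179
outer loop
vertex 2.8 3.203 -0.476
vertex 3.16 2.136 -2.016
vertex 3.253 2.553 -0.339
endloop
endfacet
facet normal 0.054 0.242 0.969
outer loop
vertex 2.8 3.203 -0.476
vertex 3.253 2.553 -0.339
vertex 3.827 3.399 -0.582
endloop
endfacet
facet normal -0.054 -0.241 -0.969
outer loop
vertex 3.16 2.136 -2.016
vertex 3.733 2.981 -2.258
vertex 3.949 1.981 -2.021
endloop
endfacet
facet normal -0.185 -0.951 0.247
outer loop
vertex 3.16 2.136 -2.016
vertex 3.949 1.981 -2.021
vertex 3.253 2.553 -0.339
endloop
endfacet
facet normal -0.184 -0.951 0.247
outer loop
vertex 3.253 2.553 -0.339
vertex 3.949 1.981 -2.021
vertex 4.042 2.399 -0.345
endloop
endfacet
facet normal 0.054 0.241 0.969
outer loop
vertex 3.253 2.553 -0.339
vertex 4.042 2.399 -0.345
vertex 3.827 3.399 -0.582
endloop
endfacet
facet normal -0.053 -0.241 -0.969
outer loop
vertex 3.949 1.981 -2.021
vertex 3.733 2.981 -2.258
vertex 4.611 2.413 -2.165
endloop
endfacet
facet normal 0.564 -0.808 0.170
outer loop
vertex 3.949 1.981 -2.021
vertex 4.611 2.413 -2.165
vertex 4.042 2.399 -0.345
endloop
endfacet
facet normal 0.563 -0.809 0.170
outer loop
vertex 4.042 2.399 -0.345
vertex 4.611 2.413 -2.165
vertex 4.704 2.83 -0.489
endloop
endfacet
facet normal 0.054 0.241 0.969
outer loop
vertex 4.042 2.399 -0.345
vertex 4.704 2.83 -0.489
vertex 3.827 3.399 -0.582
endloop
endfacet
facet normal -0.054 -0.242 -0.969
outer loop
vertex 4.611 2.413 -2.165
vertex 3.733 2.981 -2.258
vertex 4.76 3.177 -2.364
endloop
endfacet
facet normal 0.981 -0.193 -0.006
outer loop
vertex 4.611 2.413 -2.165
vertex 4.76 3.177 -2.364
vertex 4.704 2.83 -0.489
endloop
endfacet
facet normal 0.981 -0.193 -0.006
outer loop
vertex 4.704 2.83 -0.489
vertex 4.76 3.177 -2.364
vertex 4.853 3.595 -0.688
endloop
endfacet
facet normal 0.054 0.242 0.969
outer loop
vertex 4.704 2.83 -0.489
vertex 4.853 3.595 -0.688
vertex 3.827 3.399 -0.582
endloop
endfacet
facet normal -0.054 -0.242 -0.969
outer loop
vertex 4.76 3.177 -2.364
vertex 3.733 2.981 -2.258
vertex 4.307 3.827 -2.501
endloop
endfacet
facet normal 0.824 0.537 -0.180
outer loop
vertex 4.76 3.177 -2.364
vertex 4.307 3.827 -2.501
vertex 4.853 3.595 -0.688
endloop
endfacet
facet normal 0.824 0.538 -0.179
outer loop
vertex 4.853 3.595 -0.688
vertex 4.307 3.827 -2.501
vertex 4.4 4.244 -0.824
endloop
endfacet
facet normal 0.054 0.241 0.969
outer loop
vertex 4.853 3.595 -0.688
vertex 4.4 4.244 -0.824
vertex 3.827 3.399 -0.582
endloop
endfacet
facet normal -0.378 0.417 0.827
outer loop
vertex 3.094 -0.312 1.144
vertex 3.58 0.917 0.747
vertex 2.007 -0.081 0.53
endloop
endfacet
facet normal -0.352 -0.891 0.288
outer loop
vertex 2.82 -0.977 -1.247
vertex 3.094 -0.312 1.144
vertex 2.007 -0.081 0.53
endloop
endfacet
facet normal -0.378 0.417 0.827
outer loop
vertex 2.007 -0.081 0.53
vertex 3.58 0.917 0.747
vertex 2.493 1.148 0.133
endloop
endfacet
facet normal -0.856 0.182 -0.484
outer loop
vertex 2.493 1.148 0.133
vertex 2.82 -0.977 -1.247
vertex 2.007 -0.081 0.53
endloop
endfacet
facet normal 0.856 -0.182 0.484
outer loop
vertex 3.094 -0.312 1.144
vertex 4.393 0.021 -1.03
vertex 3.58 0.917 0.747
endloop
endfacet
facet normal -0.352 -0.891 0.288
outer loop
vertex 3.907 -1.208 -0.633
vertex 3.094 -0.312 1.144
vertex 2.82 -0.977 -1.247
endloop
endfacet
facet normal 0.856 -0.182 0.484
outer loop
vertex 3.907 -1.208 -0.633
vertex 4.393 0.021 -1.03
vertex 3.094 -0.312 1.144
endloop
endfacet
facet normal 0.352 0.891 -0.288
outer loop
vertex 3.58 0.917 0.747
vertex 4.393 0.021 -1.03
vertex 2.493 1.148 0.133
endloop
endfacet
facet normal -0.856 0.182 -0.484
outer loop
vertex 3.306 0.252 -1.644
vertex 2.82 -0.977 -1.247
vertex 2.493 1.148 0.133
endloop
endfacet
facet normal 0.352 0.891 -0.288
outer loop
vertex 2.493 1.148 0.133
vertex 4.393 0.021 -1.03
vertex 3.306 0.252 -1.644
endloop
endfacet
facet normal 0.378 -0.417 -0.827
outer loop
vertex 3.306 0.252 -1.644
vertex 3.907 -1.208 -0.633
vertex 2.82 -0.977 -1.247
endloop
endfacet
facet normal 0.378 -0.417 -0.827
outer loop
vertex 4.393 0.021 -1.03
vertex 3.907 -1.208 -0.633
vertex 3.306 0.252 -1.644
endloop
endfacet

endsolid


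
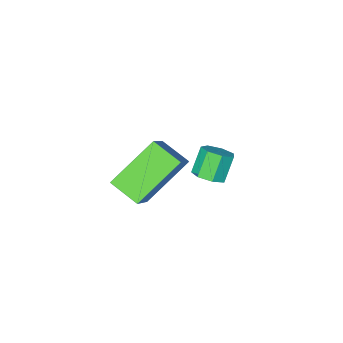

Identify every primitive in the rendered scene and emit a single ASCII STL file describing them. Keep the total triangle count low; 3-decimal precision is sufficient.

solid 
facet normal -0.511 -0.513 -0.690
outer loop
vertex 0.897 -0.178 -0.92
vertex 0.519 0.861 -1.412
vertex 2.603 -0.163 -2.195
endloop
endfacet
facet normal 0.312 -0.858 0.407
outer loop
vertex 3.661 0.899 -0.768
vertex 0.897 -0.178 -0.92
vertex 2.603 -0.163 -2.195
endloop
endfacet
facet normal -0.511 -0.513 -0.689
outer loop
vertex 2.603 -0.163 -2.195
vertex 0.519 0.861 -1.412
vertex 2.225 0.876 -2.688
endloop
endfacet
facet normal 0.801 0.007 -0.599
outer loop
vertex 2.225 0.876 -2.688
vertex 3.661 0.899 -0.768
vertex 2.603 -0.163 -2.195
endloop
endfacet
facet normal -0.801 -0.008 0.599
outer loop
vertex 0.897 -0.178 -0.92
vertex 1.577 1.923 0.015
vertex 0.519 0.861 -1.412
endloop
endfacet
facet normal 0.312 -0.858 0.407
outer loop
vertex 1.955 0.884 0.508
vertex 0.897 -0.178 -0.92
vertex 3.661 0.899 -0.768
endloop
endfacet
facet normal -0.801 -0.007 0.599
outer loop
vertex 1.955 0.884 0.508
vertex 1.577 1.923 0.015
vertex 0.897 -0.178 -0.92
endloop
endfacet
facet normal -0.312 0.858 -0.407
outer loop
vertex 0.519 0.861 -1.412
vertex 1.577 1.923 0.015
vertex 2.225 0.876 -2.688
endloop
endfacet
facet normal 0.801 0.008 -0.599
outer loop
vertex 3.283 1.938 -1.26
vertex 3.661 0.899 -0.768
vertex 2.225 0.876 -2.688
endloop
endfacet
facet normal -0.312 0.858 -0.407
outer loop
vertex 2.225 0.876 -2.688
vertex 1.577 1.923 0.015
vertex 3.283 1.938 -1.26
endloop
endfacet
facet normal 0.511 0.513 0.690
outer loop
vertex 3.283 1.938 -1.26
vertex 1.955 0.884 0.508
vertex 3.661 0.899 -0.768
endloop
endfacet
facet normal 0.511 0.513 0.690
outer loop
vertex 1.577 1.923 0.015
vertex 1.955 0.884 0.508
vertex 3.283 1.938 -1.26
endloop
endfacet
facet normal 0.515 0.231 -0.825
outer loop
vertex -0.349 0.12 -3.4
vertex -0.869 0.04 -3.747
vertex -0.659 0.565 -3.469
endloop
endfacet
facet normal 0.643 0.533 0.550
outer loop
vertex -0.349 0.12 -3.4
vertex -0.659 0.565 -3.469
vertex -0.931 -0.14 -2.467
endloop
endfacet
facet normal 0.643 0.533 0.550
outer loop
vertex -0.931 -0.14 -2.467
vertex -0.659 0.565 -3.469
vertex -1.241 0.305 -2.536
endloop
endfacet
facet normal -0.514 -0.230 0.826
outer loop
vertex -0.931 -0.14 -2.467
vertex -1.241 0.305 -2.536
vertex -1.451 -0.22 -2.813
endloop
endfacet
facet normal 0.514 0.232 -0.826
outer loop
vertex -0.659 0.565 -3.469
vertex -0.869 0.04 -3.747
vertex -1.128 0.615 -3.747
endloop
endfacet
facet normal -0.041 0.969 0.244
outer loop
vertex -0.659 0.565 -3.469
vertex -1.128 0.615 -3.747
vertex -1.241 0.305 -2.536
endloop
endfacet
facet normal -0.043 0.969 0.244
outer loop
vertex -1.241 0.305 -2.536
vertex -1.128 0.615 -3.747
vertex -1.709 0.354 -2.814
endloop
endfacet
facet normal -0.515 -0.230 0.826
outer loop
vertex -1.241 0.305 -2.536
vertex -1.709 0.354 -2.814
vertex -1.451 -0.22 -2.813
endloop
endfacet
facet normal 0.515 0.232 -0.825
outer loop
vertex -1.128 0.615 -3.747
vertex -0.869 0.04 -3.747
vertex -1.401 0.232 -4.025
endloop
endfacet
facet normal -0.697 0.674 -0.245
outer loop
vertex -1.128 0.615 -3.747
vertex -1.401 0.232 -4.025
vertex -1.709 0.354 -2.814
endloop
endfacet
facet normal -0.696 0.675 -0.245
outer loop
vertex -1.709 0.354 -2.814
vertex -1.401 0.232 -4.025
vertex -1.983 -0.029 -3.091
endloop
endfacet
facet normal -0.514 -0.230 0.826
outer loop
vertex -1.709 0.354 -2.814
vertex -1.983 -0.029 -3.091
vertex -1.451 -0.22 -2.813
endloop
endfacet
facet normal 0.515 0.229 -0.826
outer loop
vertex -1.401 0.232 -4.025
vertex -0.869 0.04 -3.747
vertex -1.275 -0.296 -4.093
endloop
endfacet
facet normal -0.826 -0.126 -0.550
outer loop
vertex -1.401 0.232 -4.025
vertex -1.275 -0.296 -4.093
vertex -1.983 -0.029 -3.091
endloop
endfacet
facet normal -0.826 -0.128 -0.549
outer loop
vertex -1.983 -0.029 -3.091
vertex -1.275 -0.296 -4.093
vertex -1.856 -0.556 -3.159
endloop
endfacet
facet normal -0.514 -0.231 0.826
outer loop
vertex -1.983 -0.029 -3.091
vertex -1.856 -0.556 -3.159
vertex -1.451 -0.22 -2.813
endloop
endfacet
facet normal 0.515 0.229 -0.826
outer loop
vertex -1.275 -0.296 -4.093
vertex -0.869 0.04 -3.747
vertex -0.843 -0.57 -3.9
endloop
endfacet
facet normal -0.333 -0.834 -0.439
outer loop
vertex -1.275 -0.296 -4.093
vertex -0.843 -0.57 -3.9
vertex -1.856 -0.556 -3.159
endloop
endfacet
facet normal -0.334 -0.833 -0.441
outer loop
vertex -1.856 -0.556 -3.159
vertex -0.843 -0.57 -3.9
vertex -1.424 -0.831 -2.967
endloop
endfacet
facet normal -0.514 -0.231 0.826
outer loop
vertex -1.856 -0.556 -3.159
vertex -1.424 -0.831 -2.967
vertex -1.451 -0.22 -2.813
endloop
endfacet
facet normal 0.515 0.229 -0.826
outer loop
vertex -0.843 -0.57 -3.9
vertex -0.869 0.04 -3.747
vertex -0.431 -0.385 -3.592
endloop
endfacet
facet normal 0.410 -0.912 -0.000
outer loop
vertex -0.843 -0.57 -3.9
vertex -0.431 -0.385 -3.592
vertex -1.424 -0.831 -2.967
endloop
endfacet
facet normal 0.411 -0.912 0.002
outer loop
vertex -1.424 -0.831 -2.967
vertex -0.431 -0.385 -3.592
vertex -1.012 -0.645 -2.659
endloop
endfacet
facet normal -0.514 -0.231 0.826
outer loop
vertex -1.424 -0.831 -2.967
vertex -1.012 -0.645 -2.659
vertex -1.451 -0.22 -2.813
endloop
endfacet
facet normal 0.515 0.230 -0.825
outer loop
vertex -0.431 -0.385 -3.592
vertex -0.869 0.04 -3.747
vertex -0.349 0.12 -3.4
endloop
endfacet
facet normal 0.844 -0.305 0.441
outer loop
vertex -0.431 -0.385 -3.592
vertex -0.349 0.12 -3.4
vertex -1.012 -0.645 -2.659
endloop
endfacet
facet normal 0.844 -0.303 0.442
outer loop
vertex -1.012 -0.645 -2.659
vertex -0.349 0.12 -3.4
vertex -0.931 -0.14 -2.467
endloop
endfacet
facet normal -0.514 -0.232 0.826
outer loop
vertex -1.012 -0.645 -2.659
vertex -0.931 -0.14 -2.467
vertex -1.451 -0.22 -2.813
endloop
endfacet

endsolid


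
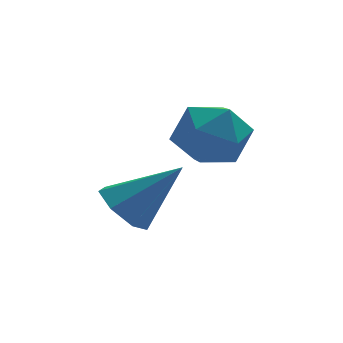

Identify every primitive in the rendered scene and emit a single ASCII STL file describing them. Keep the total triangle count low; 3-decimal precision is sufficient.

solid 
facet normal -0.731 0.057 -0.680
outer loop
vertex -3.084 0.504 -0.949
vertex -3.542 0.839 -0.428
vertex -3.055 1.171 -0.924
endloop
endfacet
facet normal 0.904 -0.023 -0.426
outer loop
vertex -3.084 0.504 -0.949
vertex -3.055 1.171 -0.924
vertex -2.278 0.741 0.748
endloop
endfacet
facet normal -0.731 0.056 -0.680
outer loop
vertex -3.055 1.171 -0.924
vertex -3.542 0.839 -0.428
vertex -3.393 1.588 -0.526
endloop
endfacet
facet normal 0.697 0.702 -0.143
outer loop
vertex -3.055 1.171 -0.924
vertex -3.393 1.588 -0.526
vertex -2.278 0.741 0.748
endloop
endfacet
facet normal -0.731 0.057 -0.680
outer loop
vertex -3.393 1.588 -0.526
vertex -3.542 0.839 -0.428
vertex -3.843 1.442 -0.054
endloop
endfacet
facet normal 0.172 0.883 0.437
outer loop
vertex -3.393 1.588 -0.526
vertex -3.843 1.442 -0.054
vertex -2.278 0.741 0.748
endloop
endfacet
facet normal -0.731 0.057 -0.680
outer loop
vertex -3.843 1.442 -0.054
vertex -3.542 0.839 -0.428
vertex -4.067 0.841 0.136
endloop
endfacet
facet normal -0.280 0.383 0.880
outer loop
vertex -3.843 1.442 -0.054
vertex -4.067 0.841 0.136
vertex -2.278 0.741 0.748
endloop
endfacet
facet normal -0.731 0.057 -0.680
outer loop
vertex -4.067 0.841 0.136
vertex -3.542 0.839 -0.428
vertex -3.895 0.24 -0.099
endloop
endfacet
facet normal -0.314 -0.422 0.850
outer loop
vertex -4.067 0.841 0.136
vertex -3.895 0.24 -0.099
vertex -2.278 0.741 0.748
endloop
endfacet
facet normal -0.731 0.058 -0.680
outer loop
vertex -3.895 0.24 -0.099
vertex -3.542 0.839 -0.428
vertex -3.458 0.089 -0.582
endloop
endfacet
facet normal 0.092 -0.924 0.372
outer loop
vertex -3.895 0.24 -0.099
vertex -3.458 0.089 -0.582
vertex -2.278 0.741 0.748
endloop
endfacet
facet normal -0.731 0.058 -0.680
outer loop
vertex -3.458 0.089 -0.582
vertex -3.542 0.839 -0.428
vertex -3.084 0.504 -0.949
endloop
endfacet
facet normal 0.635 -0.747 -0.197
outer loop
vertex -3.458 0.089 -0.582
vertex -3.084 0.504 -0.949
vertex -2.278 0.741 0.748
endloop
endfacet
facet normal -0.804 -0.593 -0.040
outer loop
vertex -2.597 0.535 1.706
vertex -2.076 -0.144 1.303
vertex -2.152 -0.104 2.245
endloop
endfacet
facet normal -0.842 -0.150 0.518
outer loop
vertex -2.597 0.535 1.706
vertex -2.152 -0.104 2.245
vertex -2.158 0.808 2.499
endloop
endfacet
facet normal -0.811 0.519 0.270
outer loop
vertex -2.597 0.535 1.706
vertex -2.158 0.808 2.499
vertex -2.085 1.331 1.714
endloop
endfacet
facet normal -0.753 0.489 -0.441
outer loop
vertex -2.597 0.535 1.706
vertex -2.085 1.331 1.714
vertex -2.034 0.742 0.974
endloop
endfacet
facet normal -0.749 -0.199 -0.632
outer loop
vertex -2.597 0.535 1.706
vertex -2.034 0.742 0.974
vertex -2.076 -0.144 1.303
endloop
endfacet
facet normal -0.269 -0.260 0.927
outer loop
vertex -2.158 0.808 2.499
vertex -2.152 -0.104 2.245
vertex -1.366 0.298 2.586
endloop
endfacet
facet normal -0.207 -0.978 0.025
outer loop
vertex -2.152 -0.104 2.245
vertex -2.076 -0.144 1.303
vertex -1.315 -0.291 1.846
endloop
endfacet
facet normal -0.117 -0.341 -0.933
outer loop
vertex -2.076 -0.144 1.303
vertex -2.034 0.742 0.974
vertex -1.242 0.232 1.061
endloop
endfacet
facet normal -0.125 0.772 -0.623
outer loop
vertex -2.034 0.742 0.974
vertex -2.085 1.331 1.714
vertex -1.248 1.144 1.315
endloop
endfacet
facet normal -0.217 0.822 0.527
outer loop
vertex -2.085 1.331 1.714
vertex -2.158 0.808 2.499
vertex -1.324 1.184 2.257
endloop
endfacet
facet normal 0.753 -0.489 0.441
outer loop
vertex -0.803 0.505 1.854
vertex -1.366 0.298 2.586
vertex -1.315 -0.291 1.846
endloop
endfacet
facet normal 0.811 -0.519 -0.270
outer loop
vertex -0.803 0.505 1.854
vertex -1.315 -0.291 1.846
vertex -1.242 0.232 1.061
endloop
endfacet
facet normal 0.842 0.150 -0.518
outer loop
vertex -0.803 0.505 1.854
vertex -1.242 0.232 1.061
vertex -1.248 1.144 1.315
endloop
endfacet
facet normal 0.804 0.593 0.040
outer loop
vertex -0.803 0.505 1.854
vertex -1.248 1.144 1.315
vertex -1.324 1.184 2.257
endloop
endfacet
facet normal 0.749 0.199 0.632
outer loop
vertex -0.803 0.505 1.854
vertex -1.324 1.184 2.257
vertex -1.366 0.298 2.586
endloop
endfacet
facet normal 0.125 -0.772 0.623
outer loop
vertex -1.315 -0.291 1.846
vertex -1.366 0.298 2.586
vertex -2.152 -0.104 2.245
endloop
endfacet
facet normal 0.217 -0.822 -0.527
outer loop
vertex -1.242 0.232 1.061
vertex -1.315 -0.291 1.846
vertex -2.076 -0.144 1.303
endloop
endfacet
facet normal 0.269 0.260 -0.927
outer loop
vertex -1.248 1.144 1.315
vertex -1.242 0.232 1.061
vertex -2.034 0.742 0.974
endloop
endfacet
facet normal 0.207 0.978 -0.025
outer loop
vertex -1.324 1.184 2.257
vertex -1.248 1.144 1.315
vertex -2.085 1.331 1.714
endloop
endfacet
facet normal 0.117 0.341 0.933
outer loop
vertex -1.366 0.298 2.586
vertex -1.324 1.184 2.257
vertex -2.158 0.808 2.499
endloop
endfacet

endsolid


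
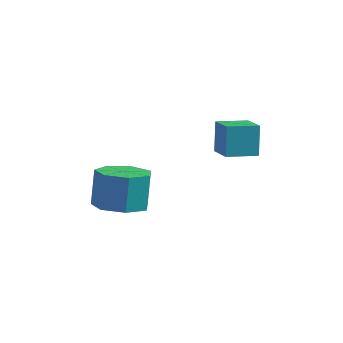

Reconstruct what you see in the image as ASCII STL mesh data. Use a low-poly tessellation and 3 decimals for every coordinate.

solid 
facet normal -0.666 0.656 -0.356
outer loop
vertex 0.739 2.266 1.966
vertex 1.64 3.085 1.789
vertex 0.928 1.796 0.747
endloop
endfacet
facet normal -0.733 -0.665 0.143
outer loop
vertex 1.72 1.015 1.171
vertex 0.739 2.266 1.966
vertex 0.928 1.796 0.747
endloop
endfacet
facet normal -0.665 0.656 -0.357
outer loop
vertex 0.928 1.796 0.747
vertex 1.64 3.085 1.789
vertex 1.829 2.614 0.571
endloop
endfacet
facet normal 0.143 -0.356 -0.923
outer loop
vertex 1.829 2.614 0.571
vertex 1.72 1.015 1.171
vertex 0.928 1.796 0.747
endloop
endfacet
facet normal -0.143 0.357 0.923
outer loop
vertex 0.739 2.266 1.966
vertex 2.432 2.304 2.213
vertex 1.64 3.085 1.789
endloop
endfacet
facet normal -0.732 -0.666 0.144
outer loop
vertex 1.531 1.486 2.389
vertex 0.739 2.266 1.966
vertex 1.72 1.015 1.171
endloop
endfacet
facet normal -0.143 0.356 0.924
outer loop
vertex 1.531 1.486 2.389
vertex 2.432 2.304 2.213
vertex 0.739 2.266 1.966
endloop
endfacet
facet normal 0.733 0.665 -0.144
outer loop
vertex 1.64 3.085 1.789
vertex 2.432 2.304 2.213
vertex 1.829 2.614 0.571
endloop
endfacet
facet normal 0.142 -0.356 -0.923
outer loop
vertex 2.621 1.834 0.994
vertex 1.72 1.015 1.171
vertex 1.829 2.614 0.571
endloop
endfacet
facet normal 0.732 0.666 -0.143
outer loop
vertex 1.829 2.614 0.571
vertex 2.432 2.304 2.213
vertex 2.621 1.834 0.994
endloop
endfacet
facet normal 0.666 -0.655 0.357
outer loop
vertex 2.621 1.834 0.994
vertex 1.531 1.486 2.389
vertex 1.72 1.015 1.171
endloop
endfacet
facet normal 0.665 -0.656 0.356
outer loop
vertex 2.432 2.304 2.213
vertex 1.531 1.486 2.389
vertex 2.621 1.834 0.994
endloop
endfacet
facet normal 0.086 -0.356 -0.930
outer loop
vertex -1.177 0.605 -2.356
vertex -2.242 0.62 -2.46
vertex -1.538 1.393 -2.691
endloop
endfacet
facet normal 0.917 0.393 -0.065
outer loop
vertex -1.177 0.605 -2.356
vertex -1.538 1.393 -2.691
vertex -1.313 1.165 -0.895
endloop
endfacet
facet normal 0.917 0.393 -0.065
outer loop
vertex -1.313 1.165 -0.895
vertex -1.538 1.393 -2.691
vertex -1.674 1.952 -1.23
endloop
endfacet
facet normal -0.087 0.356 0.930
outer loop
vertex -1.313 1.165 -0.895
vertex -1.674 1.952 -1.23
vertex -2.378 1.18 -1.0
endloop
endfacet
facet normal 0.086 -0.356 -0.930
outer loop
vertex -1.538 1.393 -2.691
vertex -2.242 0.62 -2.46
vertex -2.429 1.598 -2.852
endloop
endfacet
facet normal 0.267 0.908 -0.323
outer loop
vertex -1.538 1.393 -2.691
vertex -2.429 1.598 -2.852
vertex -1.674 1.952 -1.23
endloop
endfacet
facet normal 0.269 0.907 -0.323
outer loop
vertex -1.674 1.952 -1.23
vertex -2.429 1.598 -2.852
vertex -2.565 2.158 -1.392
endloop
endfacet
facet normal -0.087 0.356 0.930
outer loop
vertex -1.674 1.952 -1.23
vertex -2.565 2.158 -1.392
vertex -2.378 1.18 -1.0
endloop
endfacet
facet normal 0.087 -0.356 -0.930
outer loop
vertex -2.429 1.598 -2.852
vertex -2.242 0.62 -2.46
vertex -3.179 1.067 -2.719
endloop
endfacet
facet normal -0.583 0.739 -0.338
outer loop
vertex -2.429 1.598 -2.852
vertex -3.179 1.067 -2.719
vertex -2.565 2.158 -1.392
endloop
endfacet
facet normal -0.583 0.739 -0.337
outer loop
vertex -2.565 2.158 -1.392
vertex -3.179 1.067 -2.719
vertex -3.315 1.627 -1.258
endloop
endfacet
facet normal -0.086 0.356 0.930
outer loop
vertex -2.565 2.158 -1.392
vertex -3.315 1.627 -1.258
vertex -2.378 1.18 -1.0
endloop
endfacet
facet normal 0.087 -0.356 -0.930
outer loop
vertex -3.179 1.067 -2.719
vertex -2.242 0.62 -2.46
vertex -3.224 0.2 -2.391
endloop
endfacet
facet normal -0.995 0.015 -0.098
outer loop
vertex -3.179 1.067 -2.719
vertex -3.224 0.2 -2.391
vertex -3.315 1.627 -1.258
endloop
endfacet
facet normal -0.995 0.014 -0.097
outer loop
vertex -3.315 1.627 -1.258
vertex -3.224 0.2 -2.391
vertex -3.359 0.759 -0.93
endloop
endfacet
facet normal -0.086 0.356 0.930
outer loop
vertex -3.315 1.627 -1.258
vertex -3.359 0.759 -0.93
vertex -2.378 1.18 -1.0
endloop
endfacet
facet normal 0.087 -0.356 -0.930
outer loop
vertex -3.224 0.2 -2.391
vertex -2.242 0.62 -2.46
vertex -2.529 -0.351 -2.115
endloop
endfacet
facet normal -0.658 -0.722 0.215
outer loop
vertex -3.224 0.2 -2.391
vertex -2.529 -0.351 -2.115
vertex -3.359 0.759 -0.93
endloop
endfacet
facet normal -0.658 -0.722 0.215
outer loop
vertex -3.359 0.759 -0.93
vertex -2.529 -0.351 -2.115
vertex -2.665 0.208 -0.654
endloop
endfacet
facet normal -0.087 0.357 0.930
outer loop
vertex -3.359 0.759 -0.93
vertex -2.665 0.208 -0.654
vertex -2.378 1.18 -1.0
endloop
endfacet
facet normal 0.087 -0.356 -0.930
outer loop
vertex -2.529 -0.351 -2.115
vertex -2.242 0.62 -2.46
vertex -1.618 -0.171 -2.099
endloop
endfacet
facet normal 0.174 -0.914 0.366
outer loop
vertex -2.529 -0.351 -2.115
vertex -1.618 -0.171 -2.099
vertex -2.665 0.208 -0.654
endloop
endfacet
facet normal 0.175 -0.914 0.367
outer loop
vertex -2.665 0.208 -0.654
vertex -1.618 -0.171 -2.099
vertex -1.754 0.389 -0.639
endloop
endfacet
facet normal -0.086 0.357 0.930
outer loop
vertex -2.665 0.208 -0.654
vertex -1.754 0.389 -0.639
vertex -2.378 1.18 -1.0
endloop
endfacet
facet normal 0.086 -0.357 -0.930
outer loop
vertex -1.618 -0.171 -2.099
vertex -2.242 0.62 -2.46
vertex -1.177 0.605 -2.356
endloop
endfacet
facet normal 0.876 -0.418 0.242
outer loop
vertex -1.618 -0.171 -2.099
vertex -1.177 0.605 -2.356
vertex -1.754 0.389 -0.639
endloop
endfacet
facet normal 0.876 -0.418 0.242
outer loop
vertex -1.754 0.389 -0.639
vertex -1.177 0.605 -2.356
vertex -1.313 1.165 -0.895
endloop
endfacet
facet normal -0.087 0.356 0.930
outer loop
vertex -1.754 0.389 -0.639
vertex -1.313 1.165 -0.895
vertex -2.378 1.18 -1.0
endloop
endfacet

endsolid


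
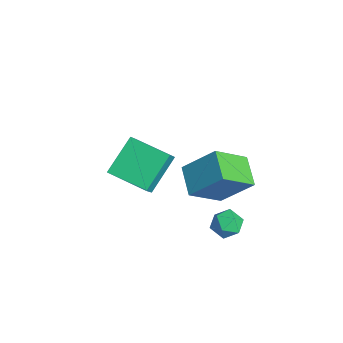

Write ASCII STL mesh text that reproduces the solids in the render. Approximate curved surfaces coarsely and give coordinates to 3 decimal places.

solid 
facet normal -0.917 0.046 0.395
outer loop
vertex 1.045 1.549 2.63
vertex 0.637 3.007 1.515
vertex 0.404 0.34 1.283
endloop
endfacet
facet normal 0.217 -0.776 0.593
outer loop
vertex 1.743 0.273 0.705
vertex 1.045 1.549 2.63
vertex 0.404 0.34 1.283
endloop
endfacet
facet normal -0.917 0.046 0.395
outer loop
vertex 0.404 0.34 1.283
vertex 0.637 3.007 1.515
vertex -0.004 1.798 0.168
endloop
endfacet
facet normal -0.334 -0.630 -0.701
outer loop
vertex -0.004 1.798 0.168
vertex 1.743 0.273 0.705
vertex 0.404 0.34 1.283
endloop
endfacet
facet normal 0.334 0.630 0.701
outer loop
vertex 1.045 1.549 2.63
vertex 1.976 2.94 0.937
vertex 0.637 3.007 1.515
endloop
endfacet
facet normal 0.217 -0.776 0.593
outer loop
vertex 2.384 1.482 2.052
vertex 1.045 1.549 2.63
vertex 1.743 0.273 0.705
endloop
endfacet
facet normal 0.334 0.630 0.701
outer loop
vertex 2.384 1.482 2.052
vertex 1.976 2.94 0.937
vertex 1.045 1.549 2.63
endloop
endfacet
facet normal -0.217 0.776 -0.593
outer loop
vertex 0.637 3.007 1.515
vertex 1.976 2.94 0.937
vertex -0.004 1.798 0.168
endloop
endfacet
facet normal -0.334 -0.630 -0.701
outer loop
vertex 1.335 1.731 -0.41
vertex 1.743 0.273 0.705
vertex -0.004 1.798 0.168
endloop
endfacet
facet normal -0.217 0.776 -0.593
outer loop
vertex -0.004 1.798 0.168
vertex 1.976 2.94 0.937
vertex 1.335 1.731 -0.41
endloop
endfacet
facet normal 0.917 -0.046 -0.395
outer loop
vertex 1.335 1.731 -0.41
vertex 2.384 1.482 2.052
vertex 1.743 0.273 0.705
endloop
endfacet
facet normal 0.917 -0.046 -0.395
outer loop
vertex 1.976 2.94 0.937
vertex 2.384 1.482 2.052
vertex 1.335 1.731 -0.41
endloop
endfacet
facet normal -0.056 0.702 0.710
outer loop
vertex 1.66 2.613 -1.598
vertex 1.221 2.157 -1.182
vertex 1.973 2.135 -1.101
endloop
endfacet
facet normal 0.564 0.743 0.360
outer loop
vertex 1.66 2.613 -1.598
vertex 1.973 2.135 -1.101
vertex 2.285 2.229 -1.784
endloop
endfacet
facet normal 0.420 0.845 -0.332
outer loop
vertex 1.66 2.613 -1.598
vertex 2.285 2.229 -1.784
vertex 1.726 2.309 -2.288
endloop
endfacet
facet normal -0.290 0.865 -0.409
outer loop
vertex 1.66 2.613 -1.598
vertex 1.726 2.309 -2.288
vertex 1.068 2.264 -1.916
endloop
endfacet
facet normal -0.584 0.777 0.235
outer loop
vertex 1.66 2.613 -1.598
vertex 1.068 2.264 -1.916
vertex 1.221 2.157 -1.182
endloop
endfacet
facet normal 0.897 0.116 0.426
outer loop
vertex 2.285 2.229 -1.784
vertex 1.973 2.135 -1.101
vertex 2.232 1.536 -1.484
endloop
endfacet
facet normal -0.106 0.048 0.993
outer loop
vertex 1.973 2.135 -1.101
vertex 1.221 2.157 -1.182
vertex 1.574 1.491 -1.112
endloop
endfacet
facet normal -0.959 0.171 0.225
outer loop
vertex 1.221 2.157 -1.182
vertex 1.068 2.264 -1.916
vertex 1.015 1.571 -1.616
endloop
endfacet
facet normal -0.483 0.314 -0.817
outer loop
vertex 1.068 2.264 -1.916
vertex 1.726 2.309 -2.288
vertex 1.327 1.665 -2.299
endloop
endfacet
facet normal 0.665 0.279 -0.693
outer loop
vertex 1.726 2.309 -2.288
vertex 2.285 2.229 -1.784
vertex 2.079 1.643 -2.218
endloop
endfacet
facet normal 0.290 -0.865 0.409
outer loop
vertex 1.64 1.187 -1.802
vertex 2.232 1.536 -1.484
vertex 1.574 1.491 -1.112
endloop
endfacet
facet normal -0.420 -0.845 0.332
outer loop
vertex 1.64 1.187 -1.802
vertex 1.574 1.491 -1.112
vertex 1.015 1.571 -1.616
endloop
endfacet
facet normal -0.564 -0.743 -0.360
outer loop
vertex 1.64 1.187 -1.802
vertex 1.015 1.571 -1.616
vertex 1.327 1.665 -2.299
endloop
endfacet
facet normal 0.056 -0.702 -0.710
outer loop
vertex 1.64 1.187 -1.802
vertex 1.327 1.665 -2.299
vertex 2.079 1.643 -2.218
endloop
endfacet
facet normal 0.584 -0.777 -0.235
outer loop
vertex 1.64 1.187 -1.802
vertex 2.079 1.643 -2.218
vertex 2.232 1.536 -1.484
endloop
endfacet
facet normal 0.483 -0.314 0.817
outer loop
vertex 1.574 1.491 -1.112
vertex 2.232 1.536 -1.484
vertex 1.973 2.135 -1.101
endloop
endfacet
facet normal -0.665 -0.279 0.693
outer loop
vertex 1.015 1.571 -1.616
vertex 1.574 1.491 -1.112
vertex 1.221 2.157 -1.182
endloop
endfacet
facet normal -0.897 -0.116 -0.426
outer loop
vertex 1.327 1.665 -2.299
vertex 1.015 1.571 -1.616
vertex 1.068 2.264 -1.916
endloop
endfacet
facet normal 0.106 -0.048 -0.993
outer loop
vertex 2.079 1.643 -2.218
vertex 1.327 1.665 -2.299
vertex 1.726 2.309 -2.288
endloop
endfacet
facet normal 0.959 -0.171 -0.225
outer loop
vertex 2.232 1.536 -1.484
vertex 2.079 1.643 -2.218
vertex 2.285 2.229 -1.784
endloop
endfacet
facet normal -0.443 0.617 0.651
outer loop
vertex -3.908 -0.743 -0.236
vertex -2.577 0.638 -0.639
vertex -4.546 -0.36 -1.033
endloop
endfacet
facet normal -0.679 -0.704 0.205
outer loop
vertex -3.643 -1.618 -2.361
vertex -3.908 -0.743 -0.236
vertex -4.546 -0.36 -1.033
endloop
endfacet
facet normal -0.443 0.616 0.651
outer loop
vertex -4.546 -0.36 -1.033
vertex -2.577 0.638 -0.639
vertex -3.215 1.021 -1.435
endloop
endfacet
facet normal -0.585 0.351 -0.731
outer loop
vertex -3.215 1.021 -1.435
vertex -3.643 -1.618 -2.361
vertex -4.546 -0.36 -1.033
endloop
endfacet
facet normal 0.586 -0.351 0.731
outer loop
vertex -3.908 -0.743 -0.236
vertex -1.674 -0.62 -1.967
vertex -2.577 0.638 -0.639
endloop
endfacet
facet normal -0.679 -0.705 0.205
outer loop
vertex -3.005 -2.001 -1.565
vertex -3.908 -0.743 -0.236
vertex -3.643 -1.618 -2.361
endloop
endfacet
facet normal 0.585 -0.352 0.731
outer loop
vertex -3.005 -2.001 -1.565
vertex -1.674 -0.62 -1.967
vertex -3.908 -0.743 -0.236
endloop
endfacet
facet normal 0.679 0.705 -0.205
outer loop
vertex -2.577 0.638 -0.639
vertex -1.674 -0.62 -1.967
vertex -3.215 1.021 -1.435
endloop
endfacet
facet normal -0.586 0.351 -0.730
outer loop
vertex -2.312 -0.237 -2.764
vertex -3.643 -1.618 -2.361
vertex -3.215 1.021 -1.435
endloop
endfacet
facet normal 0.679 0.705 -0.205
outer loop
vertex -3.215 1.021 -1.435
vertex -1.674 -0.62 -1.967
vertex -2.312 -0.237 -2.764
endloop
endfacet
facet normal 0.442 -0.616 -0.651
outer loop
vertex -2.312 -0.237 -2.764
vertex -3.005 -2.001 -1.565
vertex -3.643 -1.618 -2.361
endloop
endfacet
facet normal 0.443 -0.616 -0.651
outer loop
vertex -1.674 -0.62 -1.967
vertex -3.005 -2.001 -1.565
vertex -2.312 -0.237 -2.764
endloop
endfacet

endsolid


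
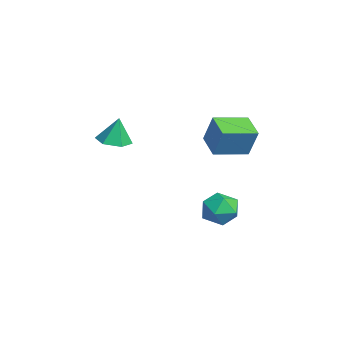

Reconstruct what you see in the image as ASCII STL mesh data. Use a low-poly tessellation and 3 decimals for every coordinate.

solid 
facet normal -0.126 0.401 0.907
outer loop
vertex -0.283 2.917 -2.095
vertex -0.786 2.07 -1.79
vertex 0.236 2.132 -1.676
endloop
endfacet
facet normal 0.477 0.638 0.604
outer loop
vertex -0.283 2.917 -2.095
vertex 0.236 2.132 -1.676
vertex 0.619 2.623 -2.497
endloop
endfacet
facet normal 0.305 0.952 -0.013
outer loop
vertex -0.283 2.917 -2.095
vertex 0.619 2.623 -2.497
vertex -0.166 2.866 -3.118
endloop
endfacet
facet normal -0.404 0.910 -0.092
outer loop
vertex -0.283 2.917 -2.095
vertex -0.166 2.866 -3.118
vertex -1.035 2.524 -2.681
endloop
endfacet
facet normal -0.669 0.569 0.477
outer loop
vertex -0.283 2.917 -2.095
vertex -1.035 2.524 -2.681
vertex -0.786 2.07 -1.79
endloop
endfacet
facet normal 0.886 0.074 0.458
outer loop
vertex 0.619 2.623 -2.497
vertex 0.236 2.132 -1.676
vertex 0.675 1.596 -2.439
endloop
endfacet
facet normal -0.087 -0.309 0.947
outer loop
vertex 0.236 2.132 -1.676
vertex -0.786 2.07 -1.79
vertex -0.194 1.254 -2.002
endloop
endfacet
facet normal -0.967 -0.039 0.251
outer loop
vertex -0.786 2.07 -1.79
vertex -1.035 2.524 -2.681
vertex -0.979 1.497 -2.623
endloop
endfacet
facet normal -0.538 0.512 -0.669
outer loop
vertex -1.035 2.524 -2.681
vertex -0.166 2.866 -3.118
vertex -0.596 1.988 -3.444
endloop
endfacet
facet normal 0.608 0.581 -0.541
outer loop
vertex -0.166 2.866 -3.118
vertex 0.619 2.623 -2.497
vertex 0.426 2.05 -3.33
endloop
endfacet
facet normal 0.404 -0.910 0.092
outer loop
vertex -0.077 1.203 -3.025
vertex 0.675 1.596 -2.439
vertex -0.194 1.254 -2.002
endloop
endfacet
facet normal -0.305 -0.952 0.013
outer loop
vertex -0.077 1.203 -3.025
vertex -0.194 1.254 -2.002
vertex -0.979 1.497 -2.623
endloop
endfacet
facet normal -0.477 -0.638 -0.604
outer loop
vertex -0.077 1.203 -3.025
vertex -0.979 1.497 -2.623
vertex -0.596 1.988 -3.444
endloop
endfacet
facet normal 0.126 -0.401 -0.907
outer loop
vertex -0.077 1.203 -3.025
vertex -0.596 1.988 -3.444
vertex 0.426 2.05 -3.33
endloop
endfacet
facet normal 0.669 -0.569 -0.477
outer loop
vertex -0.077 1.203 -3.025
vertex 0.426 2.05 -3.33
vertex 0.675 1.596 -2.439
endloop
endfacet
facet normal 0.538 -0.512 0.669
outer loop
vertex -0.194 1.254 -2.002
vertex 0.675 1.596 -2.439
vertex 0.236 2.132 -1.676
endloop
endfacet
facet normal -0.608 -0.581 0.541
outer loop
vertex -0.979 1.497 -2.623
vertex -0.194 1.254 -2.002
vertex -0.786 2.07 -1.79
endloop
endfacet
facet normal -0.886 -0.074 -0.458
outer loop
vertex -0.596 1.988 -3.444
vertex -0.979 1.497 -2.623
vertex -1.035 2.524 -2.681
endloop
endfacet
facet normal 0.087 0.309 -0.947
outer loop
vertex 0.426 2.05 -3.33
vertex -0.596 1.988 -3.444
vertex -0.166 2.866 -3.118
endloop
endfacet
facet normal 0.967 0.039 -0.251
outer loop
vertex 0.675 1.596 -2.439
vertex 0.426 2.05 -3.33
vertex 0.619 2.623 -2.497
endloop
endfacet
facet normal -0.012 -0.181 -0.983
outer loop
vertex 1.275 -2.761 2.519
vertex 0.452 -2.966 2.567
vertex 0.682 -2.162 2.416
endloop
endfacet
facet normal 0.638 0.690 0.341
outer loop
vertex 1.275 -2.761 2.519
vertex 0.682 -2.162 2.416
vertex 0.468 -2.714 3.933
endloop
endfacet
facet normal -0.011 -0.182 -0.983
outer loop
vertex 0.682 -2.162 2.416
vertex 0.452 -2.966 2.567
vertex -0.142 -2.367 2.463
endloop
endfacet
facet normal -0.213 0.927 0.307
outer loop
vertex 0.682 -2.162 2.416
vertex -0.142 -2.367 2.463
vertex 0.468 -2.714 3.933
endloop
endfacet
facet normal -0.011 -0.182 -0.983
outer loop
vertex -0.142 -2.367 2.463
vertex 0.452 -2.966 2.567
vertex -0.372 -3.171 2.614
endloop
endfacet
facet normal -0.845 0.322 0.427
outer loop
vertex -0.142 -2.367 2.463
vertex -0.372 -3.171 2.614
vertex 0.468 -2.714 3.933
endloop
endfacet
facet normal -0.011 -0.182 -0.983
outer loop
vertex -0.372 -3.171 2.614
vertex 0.452 -2.966 2.567
vertex 0.222 -3.77 2.718
endloop
endfacet
facet normal -0.627 -0.521 0.580
outer loop
vertex -0.372 -3.171 2.614
vertex 0.222 -3.77 2.718
vertex 0.468 -2.714 3.933
endloop
endfacet
facet normal -0.012 -0.181 -0.983
outer loop
vertex 0.222 -3.77 2.718
vertex 0.452 -2.966 2.567
vertex 1.046 -3.565 2.67
endloop
endfacet
facet normal 0.224 -0.758 0.613
outer loop
vertex 0.222 -3.77 2.718
vertex 1.046 -3.565 2.67
vertex 0.468 -2.714 3.933
endloop
endfacet
facet normal -0.012 -0.181 -0.983
outer loop
vertex 1.046 -3.565 2.67
vertex 0.452 -2.966 2.567
vertex 1.275 -2.761 2.519
endloop
endfacet
facet normal 0.856 -0.151 0.494
outer loop
vertex 1.046 -3.565 2.67
vertex 1.275 -2.761 2.519
vertex 0.468 -2.714 3.933
endloop
endfacet
facet normal -0.938 -0.108 0.329
outer loop
vertex -1.319 1.951 2.843
vertex -1.619 3.703 2.562
vertex -1.813 1.623 1.325
endloop
endfacet
facet normal 0.167 -0.974 0.156
outer loop
vertex -0.481 1.777 0.858
vertex -1.319 1.951 2.843
vertex -1.813 1.623 1.325
endloop
endfacet
facet normal -0.938 -0.108 0.329
outer loop
vertex -1.813 1.623 1.325
vertex -1.619 3.703 2.562
vertex -2.114 3.375 1.044
endloop
endfacet
facet normal -0.303 -0.201 -0.931
outer loop
vertex -2.114 3.375 1.044
vertex -0.481 1.777 0.858
vertex -1.813 1.623 1.325
endloop
endfacet
facet normal 0.303 0.201 0.931
outer loop
vertex -1.319 1.951 2.843
vertex -0.287 3.857 2.095
vertex -1.619 3.703 2.562
endloop
endfacet
facet normal 0.167 -0.974 0.156
outer loop
vertex 0.014 2.105 2.376
vertex -1.319 1.951 2.843
vertex -0.481 1.777 0.858
endloop
endfacet
facet normal 0.303 0.201 0.931
outer loop
vertex 0.014 2.105 2.376
vertex -0.287 3.857 2.095
vertex -1.319 1.951 2.843
endloop
endfacet
facet normal -0.167 0.974 -0.156
outer loop
vertex -1.619 3.703 2.562
vertex -0.287 3.857 2.095
vertex -2.114 3.375 1.044
endloop
endfacet
facet normal -0.303 -0.201 -0.931
outer loop
vertex -0.781 3.529 0.577
vertex -0.481 1.777 0.858
vertex -2.114 3.375 1.044
endloop
endfacet
facet normal -0.167 0.974 -0.156
outer loop
vertex -2.114 3.375 1.044
vertex -0.287 3.857 2.095
vertex -0.781 3.529 0.577
endloop
endfacet
facet normal 0.938 0.108 -0.329
outer loop
vertex -0.781 3.529 0.577
vertex 0.014 2.105 2.376
vertex -0.481 1.777 0.858
endloop
endfacet
facet normal 0.938 0.108 -0.329
outer loop
vertex -0.287 3.857 2.095
vertex 0.014 2.105 2.376
vertex -0.781 3.529 0.577
endloop
endfacet

endsolid
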